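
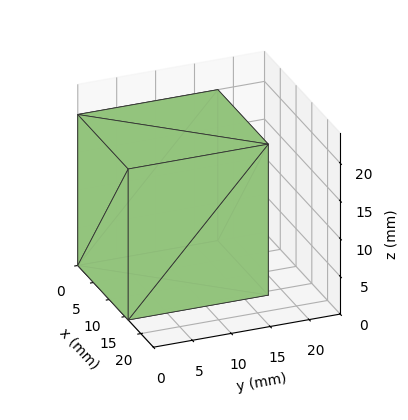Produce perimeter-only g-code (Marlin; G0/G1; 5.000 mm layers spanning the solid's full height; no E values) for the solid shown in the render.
Reading the render: the shape is a rectangular box, roughly 16 × 18 mm footprint and 20 mm tall (dimensions read to the nearest mm from the axis ticks). For the g-code, the solid's height is divided into equal slices at the stated Δz and each level perimeter traced with G1 moves after a G0 lift.

; perimeter-only toolpath
G21 ; units = mm
G90 ; absolute positioning
G28 ; home
; layer 1
G0 Z5.000
G0 X0.000 Y0.000
G1 X16.000 Y0.000
G1 X16.000 Y18.000
G1 X0.000 Y18.000
G1 X0.000 Y0.000
; layer 2
G0 Z10.000
G0 X0.000 Y0.000
G1 X16.000 Y0.000
G1 X16.000 Y18.000
G1 X0.000 Y18.000
G1 X0.000 Y0.000
; layer 3
G0 Z15.000
G0 X0.000 Y0.000
G1 X16.000 Y0.000
G1 X16.000 Y18.000
G1 X0.000 Y18.000
G1 X0.000 Y0.000
; layer 4
G0 Z20.000
G0 X0.000 Y0.000
G1 X16.000 Y0.000
G1 X16.000 Y18.000
G1 X0.000 Y18.000
G1 X0.000 Y0.000
M2 ; end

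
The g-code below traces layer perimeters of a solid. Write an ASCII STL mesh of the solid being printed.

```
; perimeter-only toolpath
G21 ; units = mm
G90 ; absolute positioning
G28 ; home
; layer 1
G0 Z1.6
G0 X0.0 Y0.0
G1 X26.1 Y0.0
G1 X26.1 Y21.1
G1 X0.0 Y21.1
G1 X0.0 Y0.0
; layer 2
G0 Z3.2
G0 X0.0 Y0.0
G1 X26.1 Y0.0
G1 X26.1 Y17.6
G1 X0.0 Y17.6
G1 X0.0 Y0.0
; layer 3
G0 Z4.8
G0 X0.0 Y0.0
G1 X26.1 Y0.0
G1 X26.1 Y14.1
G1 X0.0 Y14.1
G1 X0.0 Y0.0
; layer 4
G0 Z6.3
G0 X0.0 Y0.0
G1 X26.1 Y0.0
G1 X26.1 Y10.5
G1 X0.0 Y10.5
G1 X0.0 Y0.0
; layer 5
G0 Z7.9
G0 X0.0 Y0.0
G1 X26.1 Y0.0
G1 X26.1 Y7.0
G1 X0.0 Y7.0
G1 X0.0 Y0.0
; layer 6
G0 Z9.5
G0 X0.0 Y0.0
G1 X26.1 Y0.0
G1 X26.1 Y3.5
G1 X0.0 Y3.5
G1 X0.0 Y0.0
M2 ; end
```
solid part
  facet normal 0.0000 0.0000 -1.0000
    outer loop
      vertex 26.1 24.6 0.0
      vertex 26.1 0.0 0.0
      vertex 0.0 0.0 0.0
    endloop
  endfacet
  facet normal 0.0000 0.0000 -1.0000
    outer loop
      vertex 0.0 24.6 0.0
      vertex 26.1 24.6 0.0
      vertex 0.0 0.0 0.0
    endloop
  endfacet
  facet normal 0.0000 -1.0000 0.0000
    outer loop
      vertex 0.0 0.0 0.0
      vertex 26.1 0.0 0.0
      vertex 26.1 0.0 11.1
    endloop
  endfacet
  facet normal 0.0000 -1.0000 0.0000
    outer loop
      vertex 0.0 0.0 0.0
      vertex 26.1 0.0 11.1
      vertex 0.0 0.0 11.1
    endloop
  endfacet
  facet normal 0.0000 0.4113 0.9115
    outer loop
      vertex 0.0 0.0 11.1
      vertex 26.1 0.0 11.1
      vertex 26.1 24.6 0.0
    endloop
  endfacet
  facet normal 0.0000 0.4113 0.9115
    outer loop
      vertex 0.0 0.0 11.1
      vertex 26.1 24.6 0.0
      vertex 0.0 24.6 0.0
    endloop
  endfacet
  facet normal -1.0000 0.0000 0.0000
    outer loop
      vertex 0.0 0.0 11.1
      vertex 0.0 24.6 0.0
      vertex 0.0 0.0 0.0
    endloop
  endfacet
  facet normal 1.0000 0.0000 0.0000
    outer loop
      vertex 26.1 0.0 0.0
      vertex 26.1 24.6 0.0
      vertex 26.1 0.0 11.1
    endloop
  endfacet
endsolid part

The G0 Z moves step by Δz≈1.6 mm. The G1 loops shrink linearly with z, so the solid tapers from its base footprint up to z≈11.1. Closing with a flat bottom cap and the tapered top and triangulating gives 8 facets — a wedge (ramp): 26.1 × 24.6 mm base, rising to 11.1 mm along the y=0 edge and sloping linearly to z=0 at y=24.6.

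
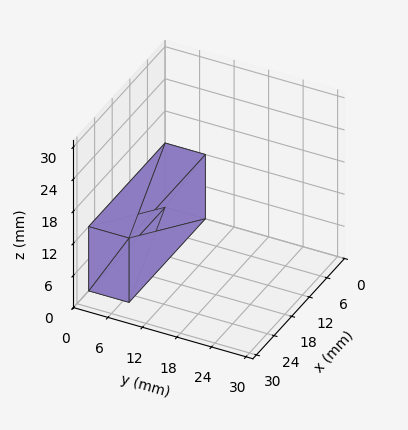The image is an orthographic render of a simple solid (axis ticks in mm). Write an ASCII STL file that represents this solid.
Reading the render: the shape is a rectangular box, roughly 26 × 7 mm footprint and 12 mm tall (dimensions read to the nearest mm from the axis ticks). For the STL, each face is triangulated and given an outward normal.

solid part
  facet normal 0.0000 0.0000 -1.0000
    outer loop
      vertex 26.0 7.0 0.0
      vertex 26.0 0.0 0.0
      vertex 0.0 0.0 0.0
    endloop
  endfacet
  facet normal 0.0000 0.0000 -1.0000
    outer loop
      vertex 0.0 7.0 0.0
      vertex 26.0 7.0 0.0
      vertex 0.0 0.0 0.0
    endloop
  endfacet
  facet normal 0.0000 0.0000 1.0000
    outer loop
      vertex 0.0 0.0 12.0
      vertex 26.0 0.0 12.0
      vertex 26.0 7.0 12.0
    endloop
  endfacet
  facet normal 0.0000 0.0000 1.0000
    outer loop
      vertex 0.0 0.0 12.0
      vertex 26.0 7.0 12.0
      vertex 0.0 7.0 12.0
    endloop
  endfacet
  facet normal 0.0000 -1.0000 0.0000
    outer loop
      vertex 0.0 0.0 0.0
      vertex 26.0 0.0 0.0
      vertex 26.0 0.0 12.0
    endloop
  endfacet
  facet normal 0.0000 -1.0000 0.0000
    outer loop
      vertex 0.0 0.0 0.0
      vertex 26.0 0.0 12.0
      vertex 0.0 0.0 12.0
    endloop
  endfacet
  facet normal 0.0000 1.0000 0.0000
    outer loop
      vertex 26.0 7.0 12.0
      vertex 26.0 7.0 0.0
      vertex 0.0 7.0 0.0
    endloop
  endfacet
  facet normal 0.0000 1.0000 0.0000
    outer loop
      vertex 0.0 7.0 12.0
      vertex 26.0 7.0 12.0
      vertex 0.0 7.0 0.0
    endloop
  endfacet
  facet normal -1.0000 0.0000 0.0000
    outer loop
      vertex 0.0 7.0 12.0
      vertex 0.0 7.0 0.0
      vertex 0.0 0.0 0.0
    endloop
  endfacet
  facet normal -1.0000 0.0000 0.0000
    outer loop
      vertex 0.0 0.0 12.0
      vertex 0.0 7.0 12.0
      vertex 0.0 0.0 0.0
    endloop
  endfacet
  facet normal 1.0000 0.0000 0.0000
    outer loop
      vertex 26.0 0.0 0.0
      vertex 26.0 7.0 0.0
      vertex 26.0 7.0 12.0
    endloop
  endfacet
  facet normal 1.0000 0.0000 0.0000
    outer loop
      vertex 26.0 0.0 0.0
      vertex 26.0 7.0 12.0
      vertex 26.0 0.0 12.0
    endloop
  endfacet
endsolid part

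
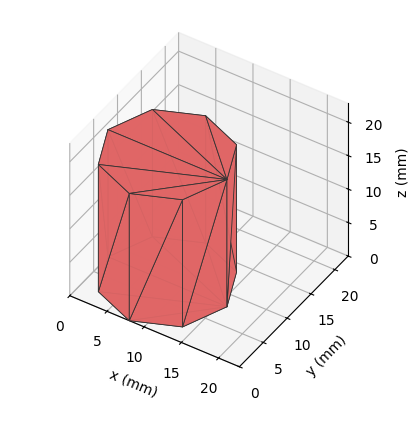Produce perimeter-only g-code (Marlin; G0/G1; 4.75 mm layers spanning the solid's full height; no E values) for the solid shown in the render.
Reading the render: the shape is a regular 8-sided prism (a cylinder approximated with 8 flat sides), circumscribed radius ≈ 8 mm, height ≈ 19 mm (dimensions read to the nearest mm from the axis ticks). For the g-code, the solid's height is divided into equal slices at the stated Δz and each level perimeter traced with G1 moves after a G0 lift.

; perimeter-only toolpath
G21 ; units = mm
G90 ; absolute positioning
G28 ; home
; layer 1
G0 Z4.75
G0 X16.00 Y8.00
G1 X13.66 Y13.66
G1 X8.00 Y16.00
G1 X2.34 Y13.66
G1 X0.00 Y8.00
G1 X2.34 Y2.34
G1 X8.00 Y0.00
G1 X13.66 Y2.34
G1 X16.00 Y8.00
; layer 2
G0 Z9.50
G0 X16.00 Y8.00
G1 X13.66 Y13.66
G1 X8.00 Y16.00
G1 X2.34 Y13.66
G1 X0.00 Y8.00
G1 X2.34 Y2.34
G1 X8.00 Y0.00
G1 X13.66 Y2.34
G1 X16.00 Y8.00
; layer 3
G0 Z14.25
G0 X16.00 Y8.00
G1 X13.66 Y13.66
G1 X8.00 Y16.00
G1 X2.34 Y13.66
G1 X0.00 Y8.00
G1 X2.34 Y2.34
G1 X8.00 Y0.00
G1 X13.66 Y2.34
G1 X16.00 Y8.00
; layer 4
G0 Z19.00
G0 X16.00 Y8.00
G1 X13.66 Y13.66
G1 X8.00 Y16.00
G1 X2.34 Y13.66
G1 X0.00 Y8.00
G1 X2.34 Y2.34
G1 X8.00 Y0.00
G1 X13.66 Y2.34
G1 X16.00 Y8.00
M2 ; end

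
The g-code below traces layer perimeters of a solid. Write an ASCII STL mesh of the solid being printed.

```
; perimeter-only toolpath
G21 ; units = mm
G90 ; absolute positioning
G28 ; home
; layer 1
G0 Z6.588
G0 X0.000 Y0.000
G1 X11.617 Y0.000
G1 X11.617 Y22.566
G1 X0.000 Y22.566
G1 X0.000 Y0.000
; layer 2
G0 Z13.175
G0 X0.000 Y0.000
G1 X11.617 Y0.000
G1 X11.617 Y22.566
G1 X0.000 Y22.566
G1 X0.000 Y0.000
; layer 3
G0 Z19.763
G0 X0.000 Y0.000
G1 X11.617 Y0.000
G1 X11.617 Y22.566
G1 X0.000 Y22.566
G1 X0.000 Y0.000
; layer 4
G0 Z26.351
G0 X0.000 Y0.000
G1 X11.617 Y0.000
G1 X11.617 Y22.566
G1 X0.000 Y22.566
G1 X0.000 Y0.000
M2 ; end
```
solid part
  facet normal 0.0000 0.0000 -1.0000
    outer loop
      vertex 11.617 22.566 0.000
      vertex 11.617 0.000 0.000
      vertex 0.000 0.000 0.000
    endloop
  endfacet
  facet normal 0.0000 0.0000 -1.0000
    outer loop
      vertex 0.000 22.566 0.000
      vertex 11.617 22.566 0.000
      vertex 0.000 0.000 0.000
    endloop
  endfacet
  facet normal 0.0000 0.0000 1.0000
    outer loop
      vertex 0.000 0.000 26.351
      vertex 11.617 0.000 26.351
      vertex 11.617 22.566 26.351
    endloop
  endfacet
  facet normal 0.0000 0.0000 1.0000
    outer loop
      vertex 0.000 0.000 26.351
      vertex 11.617 22.566 26.351
      vertex 0.000 22.566 26.351
    endloop
  endfacet
  facet normal 0.0000 -1.0000 0.0000
    outer loop
      vertex 0.000 0.000 0.000
      vertex 11.617 0.000 0.000
      vertex 11.617 0.000 26.351
    endloop
  endfacet
  facet normal 0.0000 -1.0000 0.0000
    outer loop
      vertex 0.000 0.000 0.000
      vertex 11.617 0.000 26.351
      vertex 0.000 0.000 26.351
    endloop
  endfacet
  facet normal 0.0000 1.0000 0.0000
    outer loop
      vertex 11.617 22.566 26.351
      vertex 11.617 22.566 0.000
      vertex 0.000 22.566 0.000
    endloop
  endfacet
  facet normal 0.0000 1.0000 0.0000
    outer loop
      vertex 0.000 22.566 26.351
      vertex 11.617 22.566 26.351
      vertex 0.000 22.566 0.000
    endloop
  endfacet
  facet normal -1.0000 0.0000 0.0000
    outer loop
      vertex 0.000 22.566 26.351
      vertex 0.000 22.566 0.000
      vertex 0.000 0.000 0.000
    endloop
  endfacet
  facet normal -1.0000 0.0000 0.0000
    outer loop
      vertex 0.000 0.000 26.351
      vertex 0.000 22.566 26.351
      vertex 0.000 0.000 0.000
    endloop
  endfacet
  facet normal 1.0000 0.0000 0.0000
    outer loop
      vertex 11.617 0.000 0.000
      vertex 11.617 22.566 0.000
      vertex 11.617 22.566 26.351
    endloop
  endfacet
  facet normal 1.0000 0.0000 0.0000
    outer loop
      vertex 11.617 0.000 0.000
      vertex 11.617 22.566 26.351
      vertex 11.617 0.000 26.351
    endloop
  endfacet
endsolid part

The G0 Z moves step by Δz≈6.588 mm. Every layer's G1 loop is the same polygon, so the solid is a straight extrusion of it from z=0 to z≈26.4. Closing with flat bottom and top caps and triangulating gives 12 facets — a rectangular box, roughly 11.6 × 22.6 mm footprint and 26.4 mm tall.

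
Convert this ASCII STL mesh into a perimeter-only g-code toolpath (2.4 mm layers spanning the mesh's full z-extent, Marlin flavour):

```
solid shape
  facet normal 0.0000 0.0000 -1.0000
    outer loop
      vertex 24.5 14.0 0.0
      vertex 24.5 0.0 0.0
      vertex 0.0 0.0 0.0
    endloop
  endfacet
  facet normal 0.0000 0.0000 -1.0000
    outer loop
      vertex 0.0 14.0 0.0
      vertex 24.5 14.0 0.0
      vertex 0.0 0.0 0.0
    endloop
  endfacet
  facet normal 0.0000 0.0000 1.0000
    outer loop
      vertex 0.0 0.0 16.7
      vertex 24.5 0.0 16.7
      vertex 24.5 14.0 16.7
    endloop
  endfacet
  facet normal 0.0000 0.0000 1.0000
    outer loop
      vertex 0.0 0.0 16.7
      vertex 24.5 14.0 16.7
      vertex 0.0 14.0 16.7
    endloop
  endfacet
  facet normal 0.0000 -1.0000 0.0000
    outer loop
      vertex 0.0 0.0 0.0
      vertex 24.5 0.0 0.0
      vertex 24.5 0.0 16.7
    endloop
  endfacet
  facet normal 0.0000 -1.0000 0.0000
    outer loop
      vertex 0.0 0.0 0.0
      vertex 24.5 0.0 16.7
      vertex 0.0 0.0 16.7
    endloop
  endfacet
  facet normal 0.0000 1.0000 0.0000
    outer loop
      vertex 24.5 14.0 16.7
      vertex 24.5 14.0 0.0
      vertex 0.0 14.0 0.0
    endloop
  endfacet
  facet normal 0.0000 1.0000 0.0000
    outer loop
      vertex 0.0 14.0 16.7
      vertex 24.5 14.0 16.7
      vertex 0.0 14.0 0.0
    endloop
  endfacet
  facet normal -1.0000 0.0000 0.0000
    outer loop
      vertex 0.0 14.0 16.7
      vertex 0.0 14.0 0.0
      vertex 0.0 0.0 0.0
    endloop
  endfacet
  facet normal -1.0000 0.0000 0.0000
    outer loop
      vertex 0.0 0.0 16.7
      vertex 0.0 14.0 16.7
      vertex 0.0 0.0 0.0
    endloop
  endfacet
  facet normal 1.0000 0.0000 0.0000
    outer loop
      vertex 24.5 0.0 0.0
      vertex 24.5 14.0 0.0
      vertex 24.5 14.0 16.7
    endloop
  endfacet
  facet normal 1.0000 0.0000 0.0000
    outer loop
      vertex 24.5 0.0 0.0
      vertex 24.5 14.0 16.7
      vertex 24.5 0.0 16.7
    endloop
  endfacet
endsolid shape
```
; perimeter-only toolpath
G21 ; units = mm
G90 ; absolute positioning
G28 ; home
; layer 1
G0 Z2.4
G0 X0.0 Y0.0
G1 X24.5 Y0.0
G1 X24.5 Y14.0
G1 X0.0 Y14.0
G1 X0.0 Y0.0
; layer 2
G0 Z4.8
G0 X0.0 Y0.0
G1 X24.5 Y0.0
G1 X24.5 Y14.0
G1 X0.0 Y14.0
G1 X0.0 Y0.0
; layer 3
G0 Z7.2
G0 X0.0 Y0.0
G1 X24.5 Y0.0
G1 X24.5 Y14.0
G1 X0.0 Y14.0
G1 X0.0 Y0.0
; layer 4
G0 Z9.5
G0 X0.0 Y0.0
G1 X24.5 Y0.0
G1 X24.5 Y14.0
G1 X0.0 Y14.0
G1 X0.0 Y0.0
; layer 5
G0 Z11.9
G0 X0.0 Y0.0
G1 X24.5 Y0.0
G1 X24.5 Y14.0
G1 X0.0 Y14.0
G1 X0.0 Y0.0
; layer 6
G0 Z14.3
G0 X0.0 Y0.0
G1 X24.5 Y0.0
G1 X24.5 Y14.0
G1 X0.0 Y14.0
G1 X0.0 Y0.0
; layer 7
G0 Z16.7
G0 X0.0 Y0.0
G1 X24.5 Y0.0
G1 X24.5 Y14.0
G1 X0.0 Y14.0
G1 X0.0 Y0.0
M2 ; end

The solid is a rectangular box, roughly 24.5 × 14 mm footprint and 16.7 mm tall. Slicing at Δz = 2.4 mm — 7 equal slices spanning the solid's height, so layer i sits at z = i·h/7 — gives 7 non-empty perimeters. Each is a 4-segment closed polygon; G0 lifts to the layer z and rapids to the start vertex, then G1 traces the edges.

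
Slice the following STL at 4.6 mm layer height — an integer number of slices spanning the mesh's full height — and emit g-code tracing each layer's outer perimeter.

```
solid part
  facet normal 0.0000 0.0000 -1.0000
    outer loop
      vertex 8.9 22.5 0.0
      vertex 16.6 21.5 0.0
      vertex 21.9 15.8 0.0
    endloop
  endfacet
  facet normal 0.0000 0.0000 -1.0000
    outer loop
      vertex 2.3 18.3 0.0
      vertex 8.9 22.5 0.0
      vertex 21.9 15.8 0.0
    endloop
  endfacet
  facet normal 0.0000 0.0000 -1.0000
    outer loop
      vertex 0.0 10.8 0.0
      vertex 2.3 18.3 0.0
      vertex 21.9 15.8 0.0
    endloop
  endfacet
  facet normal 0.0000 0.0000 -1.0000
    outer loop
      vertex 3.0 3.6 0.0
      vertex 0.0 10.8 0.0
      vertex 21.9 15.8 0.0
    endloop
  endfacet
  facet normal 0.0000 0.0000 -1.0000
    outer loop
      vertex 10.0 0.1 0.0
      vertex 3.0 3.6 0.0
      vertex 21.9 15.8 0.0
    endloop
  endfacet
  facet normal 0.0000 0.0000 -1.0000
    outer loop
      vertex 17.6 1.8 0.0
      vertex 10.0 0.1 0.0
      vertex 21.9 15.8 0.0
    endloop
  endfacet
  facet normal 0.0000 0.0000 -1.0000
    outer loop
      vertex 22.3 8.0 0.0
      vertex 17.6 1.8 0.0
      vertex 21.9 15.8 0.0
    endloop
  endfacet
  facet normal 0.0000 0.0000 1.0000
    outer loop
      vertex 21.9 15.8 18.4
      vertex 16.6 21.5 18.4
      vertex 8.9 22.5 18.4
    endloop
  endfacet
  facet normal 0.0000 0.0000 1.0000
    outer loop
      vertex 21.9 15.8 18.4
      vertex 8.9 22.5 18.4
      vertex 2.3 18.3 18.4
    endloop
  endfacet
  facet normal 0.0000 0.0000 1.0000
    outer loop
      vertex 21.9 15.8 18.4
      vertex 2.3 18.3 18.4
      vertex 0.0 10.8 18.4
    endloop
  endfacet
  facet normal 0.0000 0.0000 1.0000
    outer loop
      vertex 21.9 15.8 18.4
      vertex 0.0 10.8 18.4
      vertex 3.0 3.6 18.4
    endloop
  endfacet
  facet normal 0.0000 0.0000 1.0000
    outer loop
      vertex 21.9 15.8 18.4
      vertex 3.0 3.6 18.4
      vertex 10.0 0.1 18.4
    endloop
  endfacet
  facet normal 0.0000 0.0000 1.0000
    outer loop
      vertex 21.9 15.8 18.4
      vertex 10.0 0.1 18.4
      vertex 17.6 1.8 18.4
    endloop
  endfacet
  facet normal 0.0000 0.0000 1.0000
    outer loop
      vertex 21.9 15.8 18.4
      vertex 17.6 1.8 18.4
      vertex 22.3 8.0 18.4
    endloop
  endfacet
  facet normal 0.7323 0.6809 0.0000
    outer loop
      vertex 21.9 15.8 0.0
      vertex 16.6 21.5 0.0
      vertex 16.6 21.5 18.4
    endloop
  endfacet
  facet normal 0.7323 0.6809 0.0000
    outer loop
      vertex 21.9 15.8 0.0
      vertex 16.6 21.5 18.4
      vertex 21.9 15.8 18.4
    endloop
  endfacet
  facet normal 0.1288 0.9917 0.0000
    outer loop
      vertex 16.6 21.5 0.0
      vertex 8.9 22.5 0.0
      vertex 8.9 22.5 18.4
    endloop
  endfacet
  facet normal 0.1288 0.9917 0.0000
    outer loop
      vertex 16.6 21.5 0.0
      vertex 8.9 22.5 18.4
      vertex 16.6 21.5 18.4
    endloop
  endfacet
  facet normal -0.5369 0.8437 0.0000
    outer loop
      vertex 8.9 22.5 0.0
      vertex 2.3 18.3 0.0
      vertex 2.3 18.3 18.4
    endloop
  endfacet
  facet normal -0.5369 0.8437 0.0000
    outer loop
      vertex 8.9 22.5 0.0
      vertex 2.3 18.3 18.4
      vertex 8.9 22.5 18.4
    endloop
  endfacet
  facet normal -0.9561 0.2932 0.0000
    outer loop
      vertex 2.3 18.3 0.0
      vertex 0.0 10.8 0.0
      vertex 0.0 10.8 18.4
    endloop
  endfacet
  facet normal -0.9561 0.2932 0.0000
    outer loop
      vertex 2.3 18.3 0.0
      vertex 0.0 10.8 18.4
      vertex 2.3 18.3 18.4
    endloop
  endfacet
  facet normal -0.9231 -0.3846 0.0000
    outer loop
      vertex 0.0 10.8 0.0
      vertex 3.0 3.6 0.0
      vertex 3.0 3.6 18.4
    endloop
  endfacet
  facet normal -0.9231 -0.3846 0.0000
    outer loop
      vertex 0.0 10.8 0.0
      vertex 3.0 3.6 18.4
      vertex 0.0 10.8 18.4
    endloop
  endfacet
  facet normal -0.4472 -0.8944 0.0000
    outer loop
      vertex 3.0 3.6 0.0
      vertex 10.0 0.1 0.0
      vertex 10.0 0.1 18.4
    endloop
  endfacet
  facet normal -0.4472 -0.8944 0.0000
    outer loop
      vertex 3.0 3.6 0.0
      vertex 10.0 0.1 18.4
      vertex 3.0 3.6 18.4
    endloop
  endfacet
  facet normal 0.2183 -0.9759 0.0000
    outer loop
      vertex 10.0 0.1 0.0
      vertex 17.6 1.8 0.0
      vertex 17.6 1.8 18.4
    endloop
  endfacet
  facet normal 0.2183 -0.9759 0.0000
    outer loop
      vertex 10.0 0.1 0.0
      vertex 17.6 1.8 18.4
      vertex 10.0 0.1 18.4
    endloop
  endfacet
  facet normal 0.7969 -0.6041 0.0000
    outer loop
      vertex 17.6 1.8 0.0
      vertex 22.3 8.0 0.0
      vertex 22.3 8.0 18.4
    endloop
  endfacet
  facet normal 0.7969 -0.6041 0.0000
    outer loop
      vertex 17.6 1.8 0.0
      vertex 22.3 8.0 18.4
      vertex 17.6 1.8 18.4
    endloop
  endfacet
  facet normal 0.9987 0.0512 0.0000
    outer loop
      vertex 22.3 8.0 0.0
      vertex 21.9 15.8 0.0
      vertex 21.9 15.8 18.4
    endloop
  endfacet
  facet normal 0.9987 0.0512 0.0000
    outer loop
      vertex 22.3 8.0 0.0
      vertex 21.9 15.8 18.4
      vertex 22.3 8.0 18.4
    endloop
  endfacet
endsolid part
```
; perimeter-only toolpath
G21 ; units = mm
G90 ; absolute positioning
G28 ; home
; layer 1
G0 Z4.6
G0 X21.9 Y15.8
G1 X16.6 Y21.5
G1 X8.9 Y22.5
G1 X2.3 Y18.3
G1 X0.0 Y10.8
G1 X3.0 Y3.6
G1 X10.0 Y0.1
G1 X17.6 Y1.8
G1 X22.3 Y8.0
G1 X21.9 Y15.8
; layer 2
G0 Z9.2
G0 X21.9 Y15.8
G1 X16.6 Y21.5
G1 X8.9 Y22.5
G1 X2.3 Y18.3
G1 X0.0 Y10.8
G1 X3.0 Y3.6
G1 X10.0 Y0.1
G1 X17.6 Y1.8
G1 X22.3 Y8.0
G1 X21.9 Y15.8
; layer 3
G0 Z13.8
G0 X21.9 Y15.8
G1 X16.6 Y21.5
G1 X8.9 Y22.5
G1 X2.3 Y18.3
G1 X0.0 Y10.8
G1 X3.0 Y3.6
G1 X10.0 Y0.1
G1 X17.6 Y1.8
G1 X22.3 Y8.0
G1 X21.9 Y15.8
; layer 4
G0 Z18.4
G0 X21.9 Y15.8
G1 X16.6 Y21.5
G1 X8.9 Y22.5
G1 X2.3 Y18.3
G1 X0.0 Y10.8
G1 X3.0 Y3.6
G1 X10.0 Y0.1
G1 X17.6 Y1.8
G1 X22.3 Y8.0
G1 X21.9 Y15.8
M2 ; end

The solid is a regular 9-sided prism (a cylinder approximated with 9 flat sides), circumscribed radius ≈ 11.4 mm, height ≈ 18.4 mm. Slicing at Δz = 4.6 mm — 4 equal slices spanning the solid's height, so layer i sits at z = i·h/4 — gives 4 non-empty perimeters. Each is a 9-segment closed polygon; G0 lifts to the layer z and rapids to the start vertex, then G1 traces the edges.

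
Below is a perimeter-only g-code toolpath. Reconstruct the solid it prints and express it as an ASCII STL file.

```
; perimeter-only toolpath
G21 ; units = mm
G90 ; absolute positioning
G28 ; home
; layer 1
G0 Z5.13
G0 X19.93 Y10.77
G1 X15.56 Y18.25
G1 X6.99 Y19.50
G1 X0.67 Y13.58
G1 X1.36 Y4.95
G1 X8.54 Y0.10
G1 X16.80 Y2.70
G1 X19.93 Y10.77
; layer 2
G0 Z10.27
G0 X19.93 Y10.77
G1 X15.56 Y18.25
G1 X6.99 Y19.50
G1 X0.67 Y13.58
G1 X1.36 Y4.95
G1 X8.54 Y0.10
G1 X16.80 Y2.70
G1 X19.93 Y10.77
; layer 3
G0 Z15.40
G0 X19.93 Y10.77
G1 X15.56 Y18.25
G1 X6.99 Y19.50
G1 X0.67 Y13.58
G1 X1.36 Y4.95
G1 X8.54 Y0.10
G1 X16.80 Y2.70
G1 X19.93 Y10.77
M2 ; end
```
solid part
  facet normal 0.0000 0.0000 -1.0000
    outer loop
      vertex 6.99 19.50 0.00
      vertex 15.56 18.25 0.00
      vertex 19.93 10.77 0.00
    endloop
  endfacet
  facet normal 0.0000 0.0000 -1.0000
    outer loop
      vertex 0.67 13.58 0.00
      vertex 6.99 19.50 0.00
      vertex 19.93 10.77 0.00
    endloop
  endfacet
  facet normal 0.0000 0.0000 -1.0000
    outer loop
      vertex 1.36 4.95 0.00
      vertex 0.67 13.58 0.00
      vertex 19.93 10.77 0.00
    endloop
  endfacet
  facet normal 0.0000 0.0000 -1.0000
    outer loop
      vertex 8.54 0.10 0.00
      vertex 1.36 4.95 0.00
      vertex 19.93 10.77 0.00
    endloop
  endfacet
  facet normal 0.0000 0.0000 -1.0000
    outer loop
      vertex 16.80 2.70 0.00
      vertex 8.54 0.10 0.00
      vertex 19.93 10.77 0.00
    endloop
  endfacet
  facet normal 0.0000 0.0000 1.0000
    outer loop
      vertex 19.93 10.77 15.40
      vertex 15.56 18.25 15.40
      vertex 6.99 19.50 15.40
    endloop
  endfacet
  facet normal 0.0000 0.0000 1.0000
    outer loop
      vertex 19.93 10.77 15.40
      vertex 6.99 19.50 15.40
      vertex 0.67 13.58 15.40
    endloop
  endfacet
  facet normal 0.0000 0.0000 1.0000
    outer loop
      vertex 19.93 10.77 15.40
      vertex 0.67 13.58 15.40
      vertex 1.36 4.95 15.40
    endloop
  endfacet
  facet normal 0.0000 0.0000 1.0000
    outer loop
      vertex 19.93 10.77 15.40
      vertex 1.36 4.95 15.40
      vertex 8.54 0.10 15.40
    endloop
  endfacet
  facet normal 0.0000 0.0000 1.0000
    outer loop
      vertex 19.93 10.77 15.40
      vertex 8.54 0.10 15.40
      vertex 16.80 2.70 15.40
    endloop
  endfacet
  facet normal 0.8634 0.5044 0.0000
    outer loop
      vertex 19.93 10.77 0.00
      vertex 15.56 18.25 0.00
      vertex 15.56 18.25 15.40
    endloop
  endfacet
  facet normal 0.8634 0.5044 0.0000
    outer loop
      vertex 19.93 10.77 0.00
      vertex 15.56 18.25 15.40
      vertex 19.93 10.77 15.40
    endloop
  endfacet
  facet normal 0.1443 0.9895 0.0000
    outer loop
      vertex 15.56 18.25 0.00
      vertex 6.99 19.50 0.00
      vertex 6.99 19.50 15.40
    endloop
  endfacet
  facet normal 0.1443 0.9895 0.0000
    outer loop
      vertex 15.56 18.25 0.00
      vertex 6.99 19.50 15.40
      vertex 15.56 18.25 15.40
    endloop
  endfacet
  facet normal -0.6836 0.7298 0.0000
    outer loop
      vertex 6.99 19.50 0.00
      vertex 0.67 13.58 0.00
      vertex 0.67 13.58 15.40
    endloop
  endfacet
  facet normal -0.6836 0.7298 0.0000
    outer loop
      vertex 6.99 19.50 0.00
      vertex 0.67 13.58 15.40
      vertex 6.99 19.50 15.40
    endloop
  endfacet
  facet normal -0.9968 -0.0797 0.0000
    outer loop
      vertex 0.67 13.58 0.00
      vertex 1.36 4.95 0.00
      vertex 1.36 4.95 15.40
    endloop
  endfacet
  facet normal -0.9968 -0.0797 0.0000
    outer loop
      vertex 0.67 13.58 0.00
      vertex 1.36 4.95 15.40
      vertex 0.67 13.58 15.40
    endloop
  endfacet
  facet normal -0.5598 -0.8287 0.0000
    outer loop
      vertex 1.36 4.95 0.00
      vertex 8.54 0.10 0.00
      vertex 8.54 0.10 15.40
    endloop
  endfacet
  facet normal -0.5598 -0.8287 0.0000
    outer loop
      vertex 1.36 4.95 0.00
      vertex 8.54 0.10 15.40
      vertex 1.36 4.95 15.40
    endloop
  endfacet
  facet normal 0.3002 -0.9539 0.0000
    outer loop
      vertex 8.54 0.10 0.00
      vertex 16.80 2.70 0.00
      vertex 16.80 2.70 15.40
    endloop
  endfacet
  facet normal 0.3002 -0.9539 0.0000
    outer loop
      vertex 8.54 0.10 0.00
      vertex 16.80 2.70 15.40
      vertex 8.54 0.10 15.40
    endloop
  endfacet
  facet normal 0.9323 -0.3616 0.0000
    outer loop
      vertex 16.80 2.70 0.00
      vertex 19.93 10.77 0.00
      vertex 19.93 10.77 15.40
    endloop
  endfacet
  facet normal 0.9323 -0.3616 0.0000
    outer loop
      vertex 16.80 2.70 0.00
      vertex 19.93 10.77 15.40
      vertex 16.80 2.70 15.40
    endloop
  endfacet
endsolid part

The G0 Z moves step by Δz≈5.13 mm. Every layer's G1 loop is the same polygon, so the solid is a straight extrusion of it from z=0 to z≈15.4. Closing with flat bottom and top caps and triangulating gives 24 facets — a regular 7-sided prism (a cylinder approximated with 7 flat sides), circumscribed radius ≈ 9.98 mm, height ≈ 15.4 mm.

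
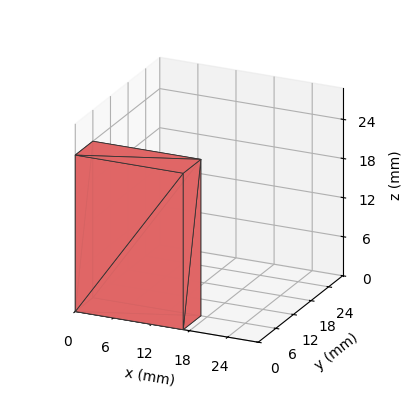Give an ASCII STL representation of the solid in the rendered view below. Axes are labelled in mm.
Reading the render: the shape is a rectangular box, roughly 17 × 6 mm footprint and 24 mm tall (dimensions read to the nearest mm from the axis ticks). For the STL, each face is triangulated and given an outward normal.

solid part
  facet normal 0.0000 0.0000 -1.0000
    outer loop
      vertex 17.000 6.000 0.000
      vertex 17.000 0.000 0.000
      vertex 0.000 0.000 0.000
    endloop
  endfacet
  facet normal 0.0000 0.0000 -1.0000
    outer loop
      vertex 0.000 6.000 0.000
      vertex 17.000 6.000 0.000
      vertex 0.000 0.000 0.000
    endloop
  endfacet
  facet normal 0.0000 0.0000 1.0000
    outer loop
      vertex 0.000 0.000 24.000
      vertex 17.000 0.000 24.000
      vertex 17.000 6.000 24.000
    endloop
  endfacet
  facet normal 0.0000 0.0000 1.0000
    outer loop
      vertex 0.000 0.000 24.000
      vertex 17.000 6.000 24.000
      vertex 0.000 6.000 24.000
    endloop
  endfacet
  facet normal 0.0000 -1.0000 0.0000
    outer loop
      vertex 0.000 0.000 0.000
      vertex 17.000 0.000 0.000
      vertex 17.000 0.000 24.000
    endloop
  endfacet
  facet normal 0.0000 -1.0000 0.0000
    outer loop
      vertex 0.000 0.000 0.000
      vertex 17.000 0.000 24.000
      vertex 0.000 0.000 24.000
    endloop
  endfacet
  facet normal 0.0000 1.0000 0.0000
    outer loop
      vertex 17.000 6.000 24.000
      vertex 17.000 6.000 0.000
      vertex 0.000 6.000 0.000
    endloop
  endfacet
  facet normal 0.0000 1.0000 0.0000
    outer loop
      vertex 0.000 6.000 24.000
      vertex 17.000 6.000 24.000
      vertex 0.000 6.000 0.000
    endloop
  endfacet
  facet normal -1.0000 0.0000 0.0000
    outer loop
      vertex 0.000 6.000 24.000
      vertex 0.000 6.000 0.000
      vertex 0.000 0.000 0.000
    endloop
  endfacet
  facet normal -1.0000 0.0000 0.0000
    outer loop
      vertex 0.000 0.000 24.000
      vertex 0.000 6.000 24.000
      vertex 0.000 0.000 0.000
    endloop
  endfacet
  facet normal 1.0000 0.0000 0.0000
    outer loop
      vertex 17.000 0.000 0.000
      vertex 17.000 6.000 0.000
      vertex 17.000 6.000 24.000
    endloop
  endfacet
  facet normal 1.0000 0.0000 0.0000
    outer loop
      vertex 17.000 0.000 0.000
      vertex 17.000 6.000 24.000
      vertex 17.000 0.000 24.000
    endloop
  endfacet
endsolid part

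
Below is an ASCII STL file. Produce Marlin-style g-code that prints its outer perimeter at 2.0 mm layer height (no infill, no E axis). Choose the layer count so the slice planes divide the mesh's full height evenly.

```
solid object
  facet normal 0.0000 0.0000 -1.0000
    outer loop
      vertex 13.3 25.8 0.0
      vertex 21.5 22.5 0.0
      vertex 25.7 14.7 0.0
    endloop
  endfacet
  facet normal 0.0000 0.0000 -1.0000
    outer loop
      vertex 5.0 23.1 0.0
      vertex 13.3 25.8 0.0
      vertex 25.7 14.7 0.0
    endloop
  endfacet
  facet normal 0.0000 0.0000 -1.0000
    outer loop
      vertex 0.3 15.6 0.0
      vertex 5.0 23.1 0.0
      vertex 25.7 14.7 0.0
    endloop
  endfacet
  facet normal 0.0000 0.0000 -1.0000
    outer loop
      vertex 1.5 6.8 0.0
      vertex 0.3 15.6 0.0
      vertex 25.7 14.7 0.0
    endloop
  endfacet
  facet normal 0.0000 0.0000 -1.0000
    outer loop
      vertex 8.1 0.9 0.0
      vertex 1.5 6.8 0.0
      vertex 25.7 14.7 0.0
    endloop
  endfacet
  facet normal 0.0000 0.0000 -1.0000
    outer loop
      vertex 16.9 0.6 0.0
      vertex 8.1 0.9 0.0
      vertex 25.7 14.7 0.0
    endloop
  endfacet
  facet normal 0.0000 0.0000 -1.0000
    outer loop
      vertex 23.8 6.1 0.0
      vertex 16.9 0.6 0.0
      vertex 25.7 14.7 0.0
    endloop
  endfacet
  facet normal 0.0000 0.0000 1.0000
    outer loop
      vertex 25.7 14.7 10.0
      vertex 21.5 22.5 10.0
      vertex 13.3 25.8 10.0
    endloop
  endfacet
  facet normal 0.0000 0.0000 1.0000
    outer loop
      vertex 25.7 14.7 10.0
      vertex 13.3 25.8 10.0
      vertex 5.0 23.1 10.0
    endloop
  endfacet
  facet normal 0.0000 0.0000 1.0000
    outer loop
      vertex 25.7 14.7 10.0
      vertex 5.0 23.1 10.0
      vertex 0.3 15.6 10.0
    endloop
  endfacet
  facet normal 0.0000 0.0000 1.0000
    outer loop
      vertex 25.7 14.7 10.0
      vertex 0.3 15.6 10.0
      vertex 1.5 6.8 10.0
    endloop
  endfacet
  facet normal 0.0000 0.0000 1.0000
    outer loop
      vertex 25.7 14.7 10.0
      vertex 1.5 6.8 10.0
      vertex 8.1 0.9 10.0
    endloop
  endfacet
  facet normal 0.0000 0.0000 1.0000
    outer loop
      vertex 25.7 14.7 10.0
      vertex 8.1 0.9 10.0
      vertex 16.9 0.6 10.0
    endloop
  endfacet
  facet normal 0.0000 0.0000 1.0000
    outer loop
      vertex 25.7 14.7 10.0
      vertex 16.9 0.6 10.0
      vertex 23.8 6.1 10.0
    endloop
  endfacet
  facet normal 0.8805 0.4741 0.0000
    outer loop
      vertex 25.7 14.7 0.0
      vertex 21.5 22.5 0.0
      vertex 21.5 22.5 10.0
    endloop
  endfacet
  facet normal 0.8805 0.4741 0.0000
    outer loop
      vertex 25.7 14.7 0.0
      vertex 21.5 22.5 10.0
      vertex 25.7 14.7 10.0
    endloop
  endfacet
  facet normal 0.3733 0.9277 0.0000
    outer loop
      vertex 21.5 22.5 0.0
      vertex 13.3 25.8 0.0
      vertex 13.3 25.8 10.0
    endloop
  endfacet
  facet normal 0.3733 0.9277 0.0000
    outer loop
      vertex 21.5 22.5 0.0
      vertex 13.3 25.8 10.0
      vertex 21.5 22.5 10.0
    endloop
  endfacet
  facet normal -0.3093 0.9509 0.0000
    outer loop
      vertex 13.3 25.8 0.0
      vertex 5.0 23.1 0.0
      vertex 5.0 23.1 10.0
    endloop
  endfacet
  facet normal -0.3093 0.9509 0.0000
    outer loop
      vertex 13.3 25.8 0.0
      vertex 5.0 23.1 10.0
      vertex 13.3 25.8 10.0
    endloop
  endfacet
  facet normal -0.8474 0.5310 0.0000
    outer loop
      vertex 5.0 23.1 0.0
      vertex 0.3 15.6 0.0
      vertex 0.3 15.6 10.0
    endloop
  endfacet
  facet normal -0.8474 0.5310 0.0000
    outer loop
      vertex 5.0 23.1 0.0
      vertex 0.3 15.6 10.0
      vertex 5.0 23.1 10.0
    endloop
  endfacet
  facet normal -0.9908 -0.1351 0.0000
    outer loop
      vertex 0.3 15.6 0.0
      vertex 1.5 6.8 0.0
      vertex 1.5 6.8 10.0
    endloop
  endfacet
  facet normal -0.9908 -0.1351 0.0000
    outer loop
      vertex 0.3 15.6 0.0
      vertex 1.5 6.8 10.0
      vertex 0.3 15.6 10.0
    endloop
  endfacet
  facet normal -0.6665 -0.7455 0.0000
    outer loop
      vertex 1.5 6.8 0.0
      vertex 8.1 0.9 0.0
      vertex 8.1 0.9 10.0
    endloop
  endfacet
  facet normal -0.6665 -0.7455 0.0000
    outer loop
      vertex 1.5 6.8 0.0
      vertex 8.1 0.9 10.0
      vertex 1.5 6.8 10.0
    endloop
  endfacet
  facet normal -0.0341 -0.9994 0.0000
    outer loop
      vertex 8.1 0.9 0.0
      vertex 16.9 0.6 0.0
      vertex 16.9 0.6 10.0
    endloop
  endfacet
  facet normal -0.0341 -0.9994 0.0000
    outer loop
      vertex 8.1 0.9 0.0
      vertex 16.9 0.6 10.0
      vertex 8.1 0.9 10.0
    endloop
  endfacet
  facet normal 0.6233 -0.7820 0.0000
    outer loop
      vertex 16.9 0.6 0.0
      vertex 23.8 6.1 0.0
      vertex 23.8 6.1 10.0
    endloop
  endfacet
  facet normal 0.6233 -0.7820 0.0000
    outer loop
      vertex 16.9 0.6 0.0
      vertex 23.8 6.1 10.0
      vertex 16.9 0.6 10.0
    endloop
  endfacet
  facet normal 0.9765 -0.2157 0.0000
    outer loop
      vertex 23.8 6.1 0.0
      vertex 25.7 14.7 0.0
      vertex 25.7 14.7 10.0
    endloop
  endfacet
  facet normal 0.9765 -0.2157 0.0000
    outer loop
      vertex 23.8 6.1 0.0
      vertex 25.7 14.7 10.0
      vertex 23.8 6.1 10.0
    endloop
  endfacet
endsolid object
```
; perimeter-only toolpath
G21 ; units = mm
G90 ; absolute positioning
G28 ; home
; layer 1
G0 Z2.0
G0 X25.7 Y14.7
G1 X21.5 Y22.5
G1 X13.3 Y25.8
G1 X5.0 Y23.1
G1 X0.3 Y15.6
G1 X1.5 Y6.8
G1 X8.1 Y0.9
G1 X16.9 Y0.6
G1 X23.8 Y6.1
G1 X25.7 Y14.7
; layer 2
G0 Z4.0
G0 X25.7 Y14.7
G1 X21.5 Y22.5
G1 X13.3 Y25.8
G1 X5.0 Y23.1
G1 X0.3 Y15.6
G1 X1.5 Y6.8
G1 X8.1 Y0.9
G1 X16.9 Y0.6
G1 X23.8 Y6.1
G1 X25.7 Y14.7
; layer 3
G0 Z6.0
G0 X25.7 Y14.7
G1 X21.5 Y22.5
G1 X13.3 Y25.8
G1 X5.0 Y23.1
G1 X0.3 Y15.6
G1 X1.5 Y6.8
G1 X8.1 Y0.9
G1 X16.9 Y0.6
G1 X23.8 Y6.1
G1 X25.7 Y14.7
; layer 4
G0 Z8.0
G0 X25.7 Y14.7
G1 X21.5 Y22.5
G1 X13.3 Y25.8
G1 X5.0 Y23.1
G1 X0.3 Y15.6
G1 X1.5 Y6.8
G1 X8.1 Y0.9
G1 X16.9 Y0.6
G1 X23.8 Y6.1
G1 X25.7 Y14.7
; layer 5
G0 Z10.0
G0 X25.7 Y14.7
G1 X21.5 Y22.5
G1 X13.3 Y25.8
G1 X5.0 Y23.1
G1 X0.3 Y15.6
G1 X1.5 Y6.8
G1 X8.1 Y0.9
G1 X16.9 Y0.6
G1 X23.8 Y6.1
G1 X25.7 Y14.7
M2 ; end

The solid is a regular 9-sided prism (a cylinder approximated with 9 flat sides), circumscribed radius ≈ 12.9 mm, height ≈ 10 mm. Slicing at Δz = 2.0 mm — 5 equal slices spanning the solid's height, so layer i sits at z = i·h/5 — gives 5 non-empty perimeters. Each is a 9-segment closed polygon; G0 lifts to the layer z and rapids to the start vertex, then G1 traces the edges.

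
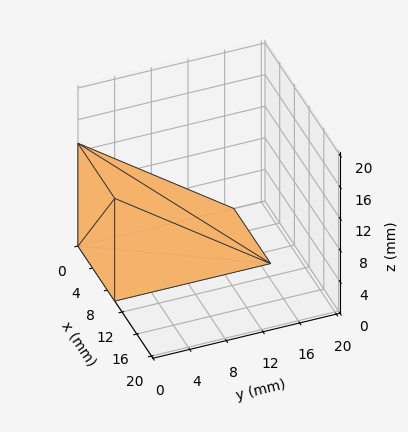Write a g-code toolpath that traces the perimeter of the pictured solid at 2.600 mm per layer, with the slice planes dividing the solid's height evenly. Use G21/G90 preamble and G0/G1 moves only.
Reading the render: the shape is a wedge (ramp): 10 × 17 mm base, rising to 13 mm along the y=0 edge and sloping linearly to z=0 at y=17 (dimensions read to the nearest mm from the axis ticks). For the g-code, the solid's height is divided into equal slices at the stated Δz and each level perimeter traced with G1 moves after a G0 lift.

; perimeter-only toolpath
G21 ; units = mm
G90 ; absolute positioning
G28 ; home
; layer 1
G0 Z2.600
G0 X0.000 Y0.000
G1 X10.000 Y0.000
G1 X10.000 Y13.600
G1 X0.000 Y13.600
G1 X0.000 Y0.000
; layer 2
G0 Z5.200
G0 X0.000 Y0.000
G1 X10.000 Y0.000
G1 X10.000 Y10.200
G1 X0.000 Y10.200
G1 X0.000 Y0.000
; layer 3
G0 Z7.800
G0 X0.000 Y0.000
G1 X10.000 Y0.000
G1 X10.000 Y6.800
G1 X0.000 Y6.800
G1 X0.000 Y0.000
; layer 4
G0 Z10.400
G0 X0.000 Y0.000
G1 X10.000 Y0.000
G1 X10.000 Y3.400
G1 X0.000 Y3.400
G1 X0.000 Y0.000
M2 ; end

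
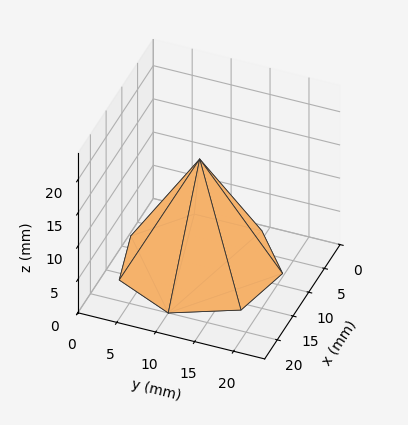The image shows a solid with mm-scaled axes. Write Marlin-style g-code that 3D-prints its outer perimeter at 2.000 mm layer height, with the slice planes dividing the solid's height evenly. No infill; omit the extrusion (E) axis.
Reading the render: the shape is a regular 7-sided pyramid, base circumscribed radius ≈ 10 mm, apex at z ≈ 16 mm (dimensions read to the nearest mm from the axis ticks). For the g-code, the solid's height is divided into equal slices at the stated Δz and each level perimeter traced with G1 moves after a G0 lift.

; perimeter-only toolpath
G21 ; units = mm
G90 ; absolute positioning
G28 ; home
; layer 1
G0 Z2.000
G0 X18.750 Y10.000
G1 X15.456 Y16.841
G1 X8.053 Y18.530
G1 X2.116 Y13.797
G1 X2.116 Y6.203
G1 X8.053 Y1.470
G1 X15.456 Y3.159
G1 X18.750 Y10.000
; layer 2
G0 Z4.000
G0 X17.500 Y10.000
G1 X14.676 Y15.864
G1 X8.331 Y17.312
G1 X3.242 Y13.254
G1 X3.242 Y6.746
G1 X8.331 Y2.688
G1 X14.676 Y4.136
G1 X17.500 Y10.000
; layer 3
G0 Z6.000
G0 X16.250 Y10.000
G1 X13.897 Y14.886
G1 X8.609 Y16.093
G1 X4.369 Y12.712
G1 X4.369 Y7.288
G1 X8.609 Y3.907
G1 X13.897 Y5.114
G1 X16.250 Y10.000
; layer 4
G0 Z8.000
G0 X15.000 Y10.000
G1 X13.117 Y13.909
G1 X8.887 Y14.874
G1 X5.495 Y12.169
G1 X5.495 Y7.830
G1 X8.887 Y5.125
G1 X13.117 Y6.091
G1 X15.000 Y10.000
; layer 5
G0 Z10.000
G0 X13.750 Y10.000
G1 X12.338 Y12.932
G1 X9.166 Y13.656
G1 X6.621 Y11.627
G1 X6.621 Y8.373
G1 X9.166 Y6.344
G1 X12.338 Y7.068
G1 X13.750 Y10.000
; layer 6
G0 Z12.000
G0 X12.500 Y10.000
G1 X11.559 Y11.954
G1 X9.444 Y12.437
G1 X7.747 Y11.085
G1 X7.747 Y8.915
G1 X9.444 Y7.563
G1 X11.559 Y8.046
G1 X12.500 Y10.000
; layer 7
G0 Z14.000
G0 X11.250 Y10.000
G1 X10.779 Y10.977
G1 X9.722 Y11.219
G1 X8.874 Y10.542
G1 X8.874 Y9.458
G1 X9.722 Y8.781
G1 X10.779 Y9.023
G1 X11.250 Y10.000
M2 ; end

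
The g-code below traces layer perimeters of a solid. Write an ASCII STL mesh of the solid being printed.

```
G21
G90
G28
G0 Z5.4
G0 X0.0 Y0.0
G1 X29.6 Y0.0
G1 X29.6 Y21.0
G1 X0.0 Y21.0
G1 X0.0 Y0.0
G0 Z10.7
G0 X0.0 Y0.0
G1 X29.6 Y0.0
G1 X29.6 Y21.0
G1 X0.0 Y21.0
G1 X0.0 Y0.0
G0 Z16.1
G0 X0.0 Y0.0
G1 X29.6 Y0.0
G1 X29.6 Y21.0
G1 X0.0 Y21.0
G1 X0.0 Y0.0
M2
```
solid part
  facet normal 0.0000 0.0000 -1.0000
    outer loop
      vertex 29.6 21.0 0.0
      vertex 29.6 0.0 0.0
      vertex 0.0 0.0 0.0
    endloop
  endfacet
  facet normal 0.0000 0.0000 -1.0000
    outer loop
      vertex 0.0 21.0 0.0
      vertex 29.6 21.0 0.0
      vertex 0.0 0.0 0.0
    endloop
  endfacet
  facet normal 0.0000 0.0000 1.0000
    outer loop
      vertex 0.0 0.0 16.1
      vertex 29.6 0.0 16.1
      vertex 29.6 21.0 16.1
    endloop
  endfacet
  facet normal 0.0000 0.0000 1.0000
    outer loop
      vertex 0.0 0.0 16.1
      vertex 29.6 21.0 16.1
      vertex 0.0 21.0 16.1
    endloop
  endfacet
  facet normal 0.0000 -1.0000 0.0000
    outer loop
      vertex 0.0 0.0 0.0
      vertex 29.6 0.0 0.0
      vertex 29.6 0.0 16.1
    endloop
  endfacet
  facet normal 0.0000 -1.0000 0.0000
    outer loop
      vertex 0.0 0.0 0.0
      vertex 29.6 0.0 16.1
      vertex 0.0 0.0 16.1
    endloop
  endfacet
  facet normal 0.0000 1.0000 0.0000
    outer loop
      vertex 29.6 21.0 16.1
      vertex 29.6 21.0 0.0
      vertex 0.0 21.0 0.0
    endloop
  endfacet
  facet normal 0.0000 1.0000 0.0000
    outer loop
      vertex 0.0 21.0 16.1
      vertex 29.6 21.0 16.1
      vertex 0.0 21.0 0.0
    endloop
  endfacet
  facet normal -1.0000 0.0000 0.0000
    outer loop
      vertex 0.0 21.0 16.1
      vertex 0.0 21.0 0.0
      vertex 0.0 0.0 0.0
    endloop
  endfacet
  facet normal -1.0000 0.0000 0.0000
    outer loop
      vertex 0.0 0.0 16.1
      vertex 0.0 21.0 16.1
      vertex 0.0 0.0 0.0
    endloop
  endfacet
  facet normal 1.0000 0.0000 0.0000
    outer loop
      vertex 29.6 0.0 0.0
      vertex 29.6 21.0 0.0
      vertex 29.6 21.0 16.1
    endloop
  endfacet
  facet normal 1.0000 0.0000 0.0000
    outer loop
      vertex 29.6 0.0 0.0
      vertex 29.6 21.0 16.1
      vertex 29.6 0.0 16.1
    endloop
  endfacet
endsolid part

The G0 Z moves step by Δz≈5.4 mm. Every layer's G1 loop is the same polygon, so the solid is a straight extrusion of it from z=0 to z≈16.1. Closing with flat bottom and top caps and triangulating gives 12 facets — a rectangular box, roughly 29.6 × 21 mm footprint and 16.1 mm tall.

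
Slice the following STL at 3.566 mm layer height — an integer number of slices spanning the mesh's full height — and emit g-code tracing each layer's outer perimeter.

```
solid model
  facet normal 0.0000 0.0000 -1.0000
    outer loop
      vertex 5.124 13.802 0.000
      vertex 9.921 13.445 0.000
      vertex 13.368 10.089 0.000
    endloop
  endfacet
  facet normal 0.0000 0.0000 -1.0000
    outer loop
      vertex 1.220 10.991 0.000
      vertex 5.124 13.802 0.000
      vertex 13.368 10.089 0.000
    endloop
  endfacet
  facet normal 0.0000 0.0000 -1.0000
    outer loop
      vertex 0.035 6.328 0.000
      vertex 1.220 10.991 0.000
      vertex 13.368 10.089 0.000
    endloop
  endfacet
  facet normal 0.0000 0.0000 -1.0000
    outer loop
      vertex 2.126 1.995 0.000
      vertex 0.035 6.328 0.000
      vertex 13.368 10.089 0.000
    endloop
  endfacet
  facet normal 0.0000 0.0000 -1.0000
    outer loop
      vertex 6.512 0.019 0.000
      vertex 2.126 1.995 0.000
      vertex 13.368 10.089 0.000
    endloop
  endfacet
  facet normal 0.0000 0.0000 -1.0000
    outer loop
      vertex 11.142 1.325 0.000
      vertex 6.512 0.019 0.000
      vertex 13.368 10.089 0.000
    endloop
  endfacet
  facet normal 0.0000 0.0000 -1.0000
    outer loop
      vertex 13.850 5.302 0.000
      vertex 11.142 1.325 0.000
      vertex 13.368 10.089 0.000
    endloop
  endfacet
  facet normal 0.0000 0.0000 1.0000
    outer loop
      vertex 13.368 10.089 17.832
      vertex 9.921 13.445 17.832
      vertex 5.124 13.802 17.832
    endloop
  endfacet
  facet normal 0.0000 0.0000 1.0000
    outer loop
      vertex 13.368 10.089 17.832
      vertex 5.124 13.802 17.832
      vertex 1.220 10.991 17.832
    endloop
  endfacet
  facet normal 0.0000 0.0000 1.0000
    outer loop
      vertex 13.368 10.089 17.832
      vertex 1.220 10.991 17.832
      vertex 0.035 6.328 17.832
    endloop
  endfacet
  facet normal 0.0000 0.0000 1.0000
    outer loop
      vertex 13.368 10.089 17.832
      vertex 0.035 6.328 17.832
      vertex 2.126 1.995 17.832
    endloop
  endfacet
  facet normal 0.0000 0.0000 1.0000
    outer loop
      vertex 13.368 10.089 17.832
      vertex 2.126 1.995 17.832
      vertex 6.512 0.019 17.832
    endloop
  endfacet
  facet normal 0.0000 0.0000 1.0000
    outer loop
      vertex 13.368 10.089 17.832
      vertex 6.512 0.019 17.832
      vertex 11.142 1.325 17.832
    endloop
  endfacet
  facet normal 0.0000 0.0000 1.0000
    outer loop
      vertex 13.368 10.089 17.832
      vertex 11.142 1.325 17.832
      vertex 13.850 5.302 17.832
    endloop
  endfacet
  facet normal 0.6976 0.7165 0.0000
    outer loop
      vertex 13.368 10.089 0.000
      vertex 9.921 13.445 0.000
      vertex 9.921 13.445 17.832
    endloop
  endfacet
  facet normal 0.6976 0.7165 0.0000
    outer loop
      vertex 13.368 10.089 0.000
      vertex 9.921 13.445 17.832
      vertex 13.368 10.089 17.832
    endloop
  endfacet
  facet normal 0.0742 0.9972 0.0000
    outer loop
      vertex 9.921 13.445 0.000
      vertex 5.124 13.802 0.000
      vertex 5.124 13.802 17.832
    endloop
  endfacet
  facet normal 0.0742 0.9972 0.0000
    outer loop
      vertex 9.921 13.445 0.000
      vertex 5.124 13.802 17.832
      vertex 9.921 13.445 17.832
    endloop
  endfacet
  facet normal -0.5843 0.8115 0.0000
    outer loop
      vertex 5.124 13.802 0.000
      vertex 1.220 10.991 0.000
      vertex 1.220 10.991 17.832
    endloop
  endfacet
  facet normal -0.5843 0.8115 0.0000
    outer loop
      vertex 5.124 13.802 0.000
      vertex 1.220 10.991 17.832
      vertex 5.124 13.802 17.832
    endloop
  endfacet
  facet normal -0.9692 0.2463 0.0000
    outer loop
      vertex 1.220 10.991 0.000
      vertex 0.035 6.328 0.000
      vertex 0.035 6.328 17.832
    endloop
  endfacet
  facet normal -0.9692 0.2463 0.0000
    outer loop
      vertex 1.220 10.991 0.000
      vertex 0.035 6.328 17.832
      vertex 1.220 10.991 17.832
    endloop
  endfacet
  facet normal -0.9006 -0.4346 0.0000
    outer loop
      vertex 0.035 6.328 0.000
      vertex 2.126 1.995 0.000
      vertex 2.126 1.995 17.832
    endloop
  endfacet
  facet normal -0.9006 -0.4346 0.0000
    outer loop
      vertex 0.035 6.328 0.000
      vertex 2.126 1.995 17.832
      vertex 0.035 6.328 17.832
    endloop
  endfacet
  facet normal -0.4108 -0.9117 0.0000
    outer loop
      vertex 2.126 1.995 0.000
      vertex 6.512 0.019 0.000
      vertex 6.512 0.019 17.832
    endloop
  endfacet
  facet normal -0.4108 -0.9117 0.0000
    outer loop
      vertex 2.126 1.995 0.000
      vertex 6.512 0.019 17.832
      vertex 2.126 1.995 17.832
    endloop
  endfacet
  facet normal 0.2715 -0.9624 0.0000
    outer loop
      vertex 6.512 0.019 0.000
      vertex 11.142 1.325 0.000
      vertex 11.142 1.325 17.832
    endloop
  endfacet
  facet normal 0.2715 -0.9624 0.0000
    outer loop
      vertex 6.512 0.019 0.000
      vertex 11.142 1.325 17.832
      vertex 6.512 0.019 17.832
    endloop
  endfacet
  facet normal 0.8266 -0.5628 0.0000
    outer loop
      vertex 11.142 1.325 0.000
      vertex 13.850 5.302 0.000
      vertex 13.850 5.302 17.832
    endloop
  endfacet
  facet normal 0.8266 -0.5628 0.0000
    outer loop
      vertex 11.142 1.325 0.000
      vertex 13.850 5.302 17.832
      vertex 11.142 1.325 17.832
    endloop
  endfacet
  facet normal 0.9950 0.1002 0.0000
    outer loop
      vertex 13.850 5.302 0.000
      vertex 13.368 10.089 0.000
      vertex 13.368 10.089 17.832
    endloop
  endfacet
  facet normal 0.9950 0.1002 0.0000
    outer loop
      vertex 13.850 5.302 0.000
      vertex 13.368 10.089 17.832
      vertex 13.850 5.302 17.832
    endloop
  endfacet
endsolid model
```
; perimeter-only toolpath
G21 ; units = mm
G90 ; absolute positioning
G28 ; home
; layer 1
G0 Z3.566
G0 X13.368 Y10.089
G1 X9.921 Y13.445
G1 X5.124 Y13.802
G1 X1.220 Y10.991
G1 X0.035 Y6.328
G1 X2.126 Y1.995
G1 X6.512 Y0.019
G1 X11.142 Y1.325
G1 X13.850 Y5.302
G1 X13.368 Y10.089
; layer 2
G0 Z7.133
G0 X13.368 Y10.089
G1 X9.921 Y13.445
G1 X5.124 Y13.802
G1 X1.220 Y10.991
G1 X0.035 Y6.328
G1 X2.126 Y1.995
G1 X6.512 Y0.019
G1 X11.142 Y1.325
G1 X13.850 Y5.302
G1 X13.368 Y10.089
; layer 3
G0 Z10.699
G0 X13.368 Y10.089
G1 X9.921 Y13.445
G1 X5.124 Y13.802
G1 X1.220 Y10.991
G1 X0.035 Y6.328
G1 X2.126 Y1.995
G1 X6.512 Y0.019
G1 X11.142 Y1.325
G1 X13.850 Y5.302
G1 X13.368 Y10.089
; layer 4
G0 Z14.266
G0 X13.368 Y10.089
G1 X9.921 Y13.445
G1 X5.124 Y13.802
G1 X1.220 Y10.991
G1 X0.035 Y6.328
G1 X2.126 Y1.995
G1 X6.512 Y0.019
G1 X11.142 Y1.325
G1 X13.850 Y5.302
G1 X13.368 Y10.089
; layer 5
G0 Z17.832
G0 X13.368 Y10.089
G1 X9.921 Y13.445
G1 X5.124 Y13.802
G1 X1.220 Y10.991
G1 X0.035 Y6.328
G1 X2.126 Y1.995
G1 X6.512 Y0.019
G1 X11.142 Y1.325
G1 X13.850 Y5.302
G1 X13.368 Y10.089
M2 ; end

The solid is a regular 9-sided prism (a cylinder approximated with 9 flat sides), circumscribed radius ≈ 7.03 mm, height ≈ 17.8 mm. Slicing at Δz = 3.566 mm — 5 equal slices spanning the solid's height, so layer i sits at z = i·h/5 — gives 5 non-empty perimeters. Each is a 9-segment closed polygon; G0 lifts to the layer z and rapids to the start vertex, then G1 traces the edges.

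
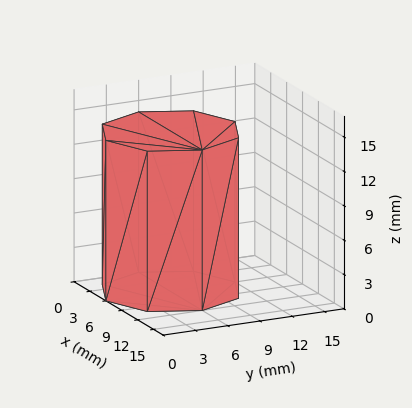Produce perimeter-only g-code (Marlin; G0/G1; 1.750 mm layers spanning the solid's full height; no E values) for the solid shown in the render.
Reading the render: the shape is a regular 8-sided prism (a cylinder approximated with 8 flat sides), circumscribed radius ≈ 6 mm, height ≈ 14 mm (dimensions read to the nearest mm from the axis ticks). For the g-code, the solid's height is divided into equal slices at the stated Δz and each level perimeter traced with G1 moves after a G0 lift.

; perimeter-only toolpath
G21 ; units = mm
G90 ; absolute positioning
G28 ; home
; layer 1
G0 Z1.750
G0 X12.000 Y6.000
G1 X10.243 Y10.243
G1 X6.000 Y12.000
G1 X1.757 Y10.243
G1 X0.000 Y6.000
G1 X1.757 Y1.757
G1 X6.000 Y0.000
G1 X10.243 Y1.757
G1 X12.000 Y6.000
; layer 2
G0 Z3.500
G0 X12.000 Y6.000
G1 X10.243 Y10.243
G1 X6.000 Y12.000
G1 X1.757 Y10.243
G1 X0.000 Y6.000
G1 X1.757 Y1.757
G1 X6.000 Y0.000
G1 X10.243 Y1.757
G1 X12.000 Y6.000
; layer 3
G0 Z5.250
G0 X12.000 Y6.000
G1 X10.243 Y10.243
G1 X6.000 Y12.000
G1 X1.757 Y10.243
G1 X0.000 Y6.000
G1 X1.757 Y1.757
G1 X6.000 Y0.000
G1 X10.243 Y1.757
G1 X12.000 Y6.000
; layer 4
G0 Z7.000
G0 X12.000 Y6.000
G1 X10.243 Y10.243
G1 X6.000 Y12.000
G1 X1.757 Y10.243
G1 X0.000 Y6.000
G1 X1.757 Y1.757
G1 X6.000 Y0.000
G1 X10.243 Y1.757
G1 X12.000 Y6.000
; layer 5
G0 Z8.750
G0 X12.000 Y6.000
G1 X10.243 Y10.243
G1 X6.000 Y12.000
G1 X1.757 Y10.243
G1 X0.000 Y6.000
G1 X1.757 Y1.757
G1 X6.000 Y0.000
G1 X10.243 Y1.757
G1 X12.000 Y6.000
; layer 6
G0 Z10.500
G0 X12.000 Y6.000
G1 X10.243 Y10.243
G1 X6.000 Y12.000
G1 X1.757 Y10.243
G1 X0.000 Y6.000
G1 X1.757 Y1.757
G1 X6.000 Y0.000
G1 X10.243 Y1.757
G1 X12.000 Y6.000
; layer 7
G0 Z12.250
G0 X12.000 Y6.000
G1 X10.243 Y10.243
G1 X6.000 Y12.000
G1 X1.757 Y10.243
G1 X0.000 Y6.000
G1 X1.757 Y1.757
G1 X6.000 Y0.000
G1 X10.243 Y1.757
G1 X12.000 Y6.000
; layer 8
G0 Z14.000
G0 X12.000 Y6.000
G1 X10.243 Y10.243
G1 X6.000 Y12.000
G1 X1.757 Y10.243
G1 X0.000 Y6.000
G1 X1.757 Y1.757
G1 X6.000 Y0.000
G1 X10.243 Y1.757
G1 X12.000 Y6.000
M2 ; end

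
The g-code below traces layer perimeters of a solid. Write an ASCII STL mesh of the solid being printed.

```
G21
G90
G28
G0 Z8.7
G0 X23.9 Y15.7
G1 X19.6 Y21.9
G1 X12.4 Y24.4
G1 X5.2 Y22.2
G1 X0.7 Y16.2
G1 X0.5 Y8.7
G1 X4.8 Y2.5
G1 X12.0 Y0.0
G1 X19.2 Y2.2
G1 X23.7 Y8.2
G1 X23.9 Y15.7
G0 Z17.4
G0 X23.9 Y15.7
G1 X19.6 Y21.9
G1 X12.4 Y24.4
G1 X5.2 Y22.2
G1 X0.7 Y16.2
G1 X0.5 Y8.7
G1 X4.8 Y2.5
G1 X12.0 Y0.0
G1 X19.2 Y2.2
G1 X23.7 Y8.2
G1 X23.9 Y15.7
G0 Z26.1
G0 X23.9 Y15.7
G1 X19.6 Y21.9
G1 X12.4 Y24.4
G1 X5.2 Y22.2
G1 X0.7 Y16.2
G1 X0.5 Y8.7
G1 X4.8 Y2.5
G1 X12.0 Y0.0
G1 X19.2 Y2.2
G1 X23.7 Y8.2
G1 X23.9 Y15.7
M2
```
solid part
  facet normal 0.0000 0.0000 -1.0000
    outer loop
      vertex 12.4 24.4 0.0
      vertex 19.6 21.9 0.0
      vertex 23.9 15.7 0.0
    endloop
  endfacet
  facet normal 0.0000 0.0000 -1.0000
    outer loop
      vertex 5.2 22.2 0.0
      vertex 12.4 24.4 0.0
      vertex 23.9 15.7 0.0
    endloop
  endfacet
  facet normal 0.0000 0.0000 -1.0000
    outer loop
      vertex 0.7 16.2 0.0
      vertex 5.2 22.2 0.0
      vertex 23.9 15.7 0.0
    endloop
  endfacet
  facet normal 0.0000 0.0000 -1.0000
    outer loop
      vertex 0.5 8.7 0.0
      vertex 0.7 16.2 0.0
      vertex 23.9 15.7 0.0
    endloop
  endfacet
  facet normal 0.0000 0.0000 -1.0000
    outer loop
      vertex 4.8 2.5 0.0
      vertex 0.5 8.7 0.0
      vertex 23.9 15.7 0.0
    endloop
  endfacet
  facet normal 0.0000 0.0000 -1.0000
    outer loop
      vertex 12.0 0.0 0.0
      vertex 4.8 2.5 0.0
      vertex 23.9 15.7 0.0
    endloop
  endfacet
  facet normal 0.0000 0.0000 -1.0000
    outer loop
      vertex 19.2 2.2 0.0
      vertex 12.0 0.0 0.0
      vertex 23.9 15.7 0.0
    endloop
  endfacet
  facet normal 0.0000 0.0000 -1.0000
    outer loop
      vertex 23.7 8.2 0.0
      vertex 19.2 2.2 0.0
      vertex 23.9 15.7 0.0
    endloop
  endfacet
  facet normal 0.0000 0.0000 1.0000
    outer loop
      vertex 23.9 15.7 26.1
      vertex 19.6 21.9 26.1
      vertex 12.4 24.4 26.1
    endloop
  endfacet
  facet normal 0.0000 0.0000 1.0000
    outer loop
      vertex 23.9 15.7 26.1
      vertex 12.4 24.4 26.1
      vertex 5.2 22.2 26.1
    endloop
  endfacet
  facet normal 0.0000 0.0000 1.0000
    outer loop
      vertex 23.9 15.7 26.1
      vertex 5.2 22.2 26.1
      vertex 0.7 16.2 26.1
    endloop
  endfacet
  facet normal 0.0000 0.0000 1.0000
    outer loop
      vertex 23.9 15.7 26.1
      vertex 0.7 16.2 26.1
      vertex 0.5 8.7 26.1
    endloop
  endfacet
  facet normal 0.0000 0.0000 1.0000
    outer loop
      vertex 23.9 15.7 26.1
      vertex 0.5 8.7 26.1
      vertex 4.8 2.5 26.1
    endloop
  endfacet
  facet normal 0.0000 0.0000 1.0000
    outer loop
      vertex 23.9 15.7 26.1
      vertex 4.8 2.5 26.1
      vertex 12.0 0.0 26.1
    endloop
  endfacet
  facet normal 0.0000 0.0000 1.0000
    outer loop
      vertex 23.9 15.7 26.1
      vertex 12.0 0.0 26.1
      vertex 19.2 2.2 26.1
    endloop
  endfacet
  facet normal 0.0000 0.0000 1.0000
    outer loop
      vertex 23.9 15.7 26.1
      vertex 19.2 2.2 26.1
      vertex 23.7 8.2 26.1
    endloop
  endfacet
  facet normal 0.8217 0.5699 0.0000
    outer loop
      vertex 23.9 15.7 0.0
      vertex 19.6 21.9 0.0
      vertex 19.6 21.9 26.1
    endloop
  endfacet
  facet normal 0.8217 0.5699 0.0000
    outer loop
      vertex 23.9 15.7 0.0
      vertex 19.6 21.9 26.1
      vertex 23.9 15.7 26.1
    endloop
  endfacet
  facet normal 0.3280 0.9447 0.0000
    outer loop
      vertex 19.6 21.9 0.0
      vertex 12.4 24.4 0.0
      vertex 12.4 24.4 26.1
    endloop
  endfacet
  facet normal 0.3280 0.9447 0.0000
    outer loop
      vertex 19.6 21.9 0.0
      vertex 12.4 24.4 26.1
      vertex 19.6 21.9 26.1
    endloop
  endfacet
  facet normal -0.2922 0.9564 0.0000
    outer loop
      vertex 12.4 24.4 0.0
      vertex 5.2 22.2 0.0
      vertex 5.2 22.2 26.1
    endloop
  endfacet
  facet normal -0.2922 0.9564 0.0000
    outer loop
      vertex 12.4 24.4 0.0
      vertex 5.2 22.2 26.1
      vertex 12.4 24.4 26.1
    endloop
  endfacet
  facet normal -0.8000 0.6000 0.0000
    outer loop
      vertex 5.2 22.2 0.0
      vertex 0.7 16.2 0.0
      vertex 0.7 16.2 26.1
    endloop
  endfacet
  facet normal -0.8000 0.6000 0.0000
    outer loop
      vertex 5.2 22.2 0.0
      vertex 0.7 16.2 26.1
      vertex 5.2 22.2 26.1
    endloop
  endfacet
  facet normal -0.9996 0.0267 0.0000
    outer loop
      vertex 0.7 16.2 0.0
      vertex 0.5 8.7 0.0
      vertex 0.5 8.7 26.1
    endloop
  endfacet
  facet normal -0.9996 0.0267 0.0000
    outer loop
      vertex 0.7 16.2 0.0
      vertex 0.5 8.7 26.1
      vertex 0.7 16.2 26.1
    endloop
  endfacet
  facet normal -0.8217 -0.5699 0.0000
    outer loop
      vertex 0.5 8.7 0.0
      vertex 4.8 2.5 0.0
      vertex 4.8 2.5 26.1
    endloop
  endfacet
  facet normal -0.8217 -0.5699 0.0000
    outer loop
      vertex 0.5 8.7 0.0
      vertex 4.8 2.5 26.1
      vertex 0.5 8.7 26.1
    endloop
  endfacet
  facet normal -0.3280 -0.9447 0.0000
    outer loop
      vertex 4.8 2.5 0.0
      vertex 12.0 0.0 0.0
      vertex 12.0 0.0 26.1
    endloop
  endfacet
  facet normal -0.3280 -0.9447 0.0000
    outer loop
      vertex 4.8 2.5 0.0
      vertex 12.0 0.0 26.1
      vertex 4.8 2.5 26.1
    endloop
  endfacet
  facet normal 0.2922 -0.9564 0.0000
    outer loop
      vertex 12.0 0.0 0.0
      vertex 19.2 2.2 0.0
      vertex 19.2 2.2 26.1
    endloop
  endfacet
  facet normal 0.2922 -0.9564 0.0000
    outer loop
      vertex 12.0 0.0 0.0
      vertex 19.2 2.2 26.1
      vertex 12.0 0.0 26.1
    endloop
  endfacet
  facet normal 0.8000 -0.6000 0.0000
    outer loop
      vertex 19.2 2.2 0.0
      vertex 23.7 8.2 0.0
      vertex 23.7 8.2 26.1
    endloop
  endfacet
  facet normal 0.8000 -0.6000 0.0000
    outer loop
      vertex 19.2 2.2 0.0
      vertex 23.7 8.2 26.1
      vertex 19.2 2.2 26.1
    endloop
  endfacet
  facet normal 0.9996 -0.0267 0.0000
    outer loop
      vertex 23.7 8.2 0.0
      vertex 23.9 15.7 0.0
      vertex 23.9 15.7 26.1
    endloop
  endfacet
  facet normal 0.9996 -0.0267 0.0000
    outer loop
      vertex 23.7 8.2 0.0
      vertex 23.9 15.7 26.1
      vertex 23.7 8.2 26.1
    endloop
  endfacet
endsolid part

The G0 Z moves step by Δz≈8.7 mm. Every layer's G1 loop is the same polygon, so the solid is a straight extrusion of it from z=0 to z≈26.1. Closing with flat bottom and top caps and triangulating gives 36 facets — a regular 10-sided prism (a cylinder approximated with 10 flat sides), circumscribed radius ≈ 12.2 mm, height ≈ 26.1 mm.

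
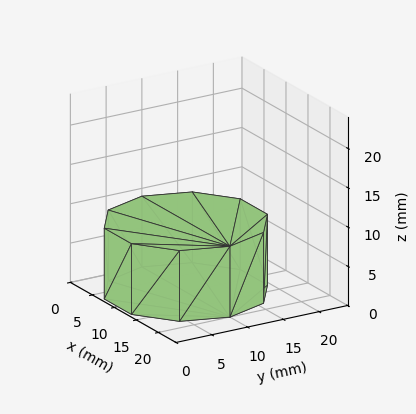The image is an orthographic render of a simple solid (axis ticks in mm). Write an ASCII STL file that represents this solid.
Reading the render: the shape is a regular 10-sided prism (a cylinder approximated with 10 flat sides), circumscribed radius ≈ 10 mm, height ≈ 9 mm (dimensions read to the nearest mm from the axis ticks). For the STL, each face is triangulated and given an outward normal.

solid part
  facet normal 0.0000 0.0000 -1.0000
    outer loop
      vertex 13.09 19.51 0.00
      vertex 18.09 15.88 0.00
      vertex 20.00 10.00 0.00
    endloop
  endfacet
  facet normal 0.0000 0.0000 -1.0000
    outer loop
      vertex 6.91 19.51 0.00
      vertex 13.09 19.51 0.00
      vertex 20.00 10.00 0.00
    endloop
  endfacet
  facet normal 0.0000 0.0000 -1.0000
    outer loop
      vertex 1.91 15.88 0.00
      vertex 6.91 19.51 0.00
      vertex 20.00 10.00 0.00
    endloop
  endfacet
  facet normal 0.0000 0.0000 -1.0000
    outer loop
      vertex 0.00 10.00 0.00
      vertex 1.91 15.88 0.00
      vertex 20.00 10.00 0.00
    endloop
  endfacet
  facet normal 0.0000 0.0000 -1.0000
    outer loop
      vertex 1.91 4.12 0.00
      vertex 0.00 10.00 0.00
      vertex 20.00 10.00 0.00
    endloop
  endfacet
  facet normal 0.0000 0.0000 -1.0000
    outer loop
      vertex 6.91 0.49 0.00
      vertex 1.91 4.12 0.00
      vertex 20.00 10.00 0.00
    endloop
  endfacet
  facet normal 0.0000 0.0000 -1.0000
    outer loop
      vertex 13.09 0.49 0.00
      vertex 6.91 0.49 0.00
      vertex 20.00 10.00 0.00
    endloop
  endfacet
  facet normal 0.0000 0.0000 -1.0000
    outer loop
      vertex 18.09 4.12 0.00
      vertex 13.09 0.49 0.00
      vertex 20.00 10.00 0.00
    endloop
  endfacet
  facet normal 0.0000 0.0000 1.0000
    outer loop
      vertex 20.00 10.00 9.00
      vertex 18.09 15.88 9.00
      vertex 13.09 19.51 9.00
    endloop
  endfacet
  facet normal 0.0000 0.0000 1.0000
    outer loop
      vertex 20.00 10.00 9.00
      vertex 13.09 19.51 9.00
      vertex 6.91 19.51 9.00
    endloop
  endfacet
  facet normal 0.0000 0.0000 1.0000
    outer loop
      vertex 20.00 10.00 9.00
      vertex 6.91 19.51 9.00
      vertex 1.91 15.88 9.00
    endloop
  endfacet
  facet normal 0.0000 0.0000 1.0000
    outer loop
      vertex 20.00 10.00 9.00
      vertex 1.91 15.88 9.00
      vertex 0.00 10.00 9.00
    endloop
  endfacet
  facet normal 0.0000 0.0000 1.0000
    outer loop
      vertex 20.00 10.00 9.00
      vertex 0.00 10.00 9.00
      vertex 1.91 4.12 9.00
    endloop
  endfacet
  facet normal 0.0000 0.0000 1.0000
    outer loop
      vertex 20.00 10.00 9.00
      vertex 1.91 4.12 9.00
      vertex 6.91 0.49 9.00
    endloop
  endfacet
  facet normal 0.0000 0.0000 1.0000
    outer loop
      vertex 20.00 10.00 9.00
      vertex 6.91 0.49 9.00
      vertex 13.09 0.49 9.00
    endloop
  endfacet
  facet normal 0.0000 0.0000 1.0000
    outer loop
      vertex 20.00 10.00 9.00
      vertex 13.09 0.49 9.00
      vertex 18.09 4.12 9.00
    endloop
  endfacet
  facet normal 0.9511 0.3089 0.0000
    outer loop
      vertex 20.00 10.00 0.00
      vertex 18.09 15.88 0.00
      vertex 18.09 15.88 9.00
    endloop
  endfacet
  facet normal 0.9511 0.3089 0.0000
    outer loop
      vertex 20.00 10.00 0.00
      vertex 18.09 15.88 9.00
      vertex 20.00 10.00 9.00
    endloop
  endfacet
  facet normal 0.5875 0.8092 0.0000
    outer loop
      vertex 18.09 15.88 0.00
      vertex 13.09 19.51 0.00
      vertex 13.09 19.51 9.00
    endloop
  endfacet
  facet normal 0.5875 0.8092 0.0000
    outer loop
      vertex 18.09 15.88 0.00
      vertex 13.09 19.51 9.00
      vertex 18.09 15.88 9.00
    endloop
  endfacet
  facet normal 0.0000 1.0000 0.0000
    outer loop
      vertex 13.09 19.51 0.00
      vertex 6.91 19.51 0.00
      vertex 6.91 19.51 9.00
    endloop
  endfacet
  facet normal 0.0000 1.0000 0.0000
    outer loop
      vertex 13.09 19.51 0.00
      vertex 6.91 19.51 9.00
      vertex 13.09 19.51 9.00
    endloop
  endfacet
  facet normal -0.5875 0.8092 0.0000
    outer loop
      vertex 6.91 19.51 0.00
      vertex 1.91 15.88 0.00
      vertex 1.91 15.88 9.00
    endloop
  endfacet
  facet normal -0.5875 0.8092 0.0000
    outer loop
      vertex 6.91 19.51 0.00
      vertex 1.91 15.88 9.00
      vertex 6.91 19.51 9.00
    endloop
  endfacet
  facet normal -0.9511 0.3089 0.0000
    outer loop
      vertex 1.91 15.88 0.00
      vertex 0.00 10.00 0.00
      vertex 0.00 10.00 9.00
    endloop
  endfacet
  facet normal -0.9511 0.3089 0.0000
    outer loop
      vertex 1.91 15.88 0.00
      vertex 0.00 10.00 9.00
      vertex 1.91 15.88 9.00
    endloop
  endfacet
  facet normal -0.9511 -0.3089 0.0000
    outer loop
      vertex 0.00 10.00 0.00
      vertex 1.91 4.12 0.00
      vertex 1.91 4.12 9.00
    endloop
  endfacet
  facet normal -0.9511 -0.3089 0.0000
    outer loop
      vertex 0.00 10.00 0.00
      vertex 1.91 4.12 9.00
      vertex 0.00 10.00 9.00
    endloop
  endfacet
  facet normal -0.5875 -0.8092 0.0000
    outer loop
      vertex 1.91 4.12 0.00
      vertex 6.91 0.49 0.00
      vertex 6.91 0.49 9.00
    endloop
  endfacet
  facet normal -0.5875 -0.8092 0.0000
    outer loop
      vertex 1.91 4.12 0.00
      vertex 6.91 0.49 9.00
      vertex 1.91 4.12 9.00
    endloop
  endfacet
  facet normal 0.0000 -1.0000 0.0000
    outer loop
      vertex 6.91 0.49 0.00
      vertex 13.09 0.49 0.00
      vertex 13.09 0.49 9.00
    endloop
  endfacet
  facet normal 0.0000 -1.0000 0.0000
    outer loop
      vertex 6.91 0.49 0.00
      vertex 13.09 0.49 9.00
      vertex 6.91 0.49 9.00
    endloop
  endfacet
  facet normal 0.5875 -0.8092 0.0000
    outer loop
      vertex 13.09 0.49 0.00
      vertex 18.09 4.12 0.00
      vertex 18.09 4.12 9.00
    endloop
  endfacet
  facet normal 0.5875 -0.8092 0.0000
    outer loop
      vertex 13.09 0.49 0.00
      vertex 18.09 4.12 9.00
      vertex 13.09 0.49 9.00
    endloop
  endfacet
  facet normal 0.9511 -0.3089 0.0000
    outer loop
      vertex 18.09 4.12 0.00
      vertex 20.00 10.00 0.00
      vertex 20.00 10.00 9.00
    endloop
  endfacet
  facet normal 0.9511 -0.3089 0.0000
    outer loop
      vertex 18.09 4.12 0.00
      vertex 20.00 10.00 9.00
      vertex 18.09 4.12 9.00
    endloop
  endfacet
endsolid part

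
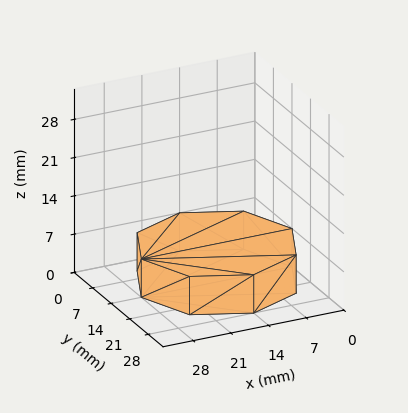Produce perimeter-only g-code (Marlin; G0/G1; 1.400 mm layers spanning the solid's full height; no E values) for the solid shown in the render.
Reading the render: the shape is a regular 8-sided prism (a cylinder approximated with 8 flat sides), circumscribed radius ≈ 14 mm, height ≈ 7 mm (dimensions read to the nearest mm from the axis ticks). For the g-code, the solid's height is divided into equal slices at the stated Δz and each level perimeter traced with G1 moves after a G0 lift.

; perimeter-only toolpath
G21 ; units = mm
G90 ; absolute positioning
G28 ; home
; layer 1
G0 Z1.400
G0 X28.000 Y14.000
G1 X23.899 Y23.899
G1 X14.000 Y28.000
G1 X4.101 Y23.899
G1 X0.000 Y14.000
G1 X4.101 Y4.101
G1 X14.000 Y0.000
G1 X23.899 Y4.101
G1 X28.000 Y14.000
; layer 2
G0 Z2.800
G0 X28.000 Y14.000
G1 X23.899 Y23.899
G1 X14.000 Y28.000
G1 X4.101 Y23.899
G1 X0.000 Y14.000
G1 X4.101 Y4.101
G1 X14.000 Y0.000
G1 X23.899 Y4.101
G1 X28.000 Y14.000
; layer 3
G0 Z4.200
G0 X28.000 Y14.000
G1 X23.899 Y23.899
G1 X14.000 Y28.000
G1 X4.101 Y23.899
G1 X0.000 Y14.000
G1 X4.101 Y4.101
G1 X14.000 Y0.000
G1 X23.899 Y4.101
G1 X28.000 Y14.000
; layer 4
G0 Z5.600
G0 X28.000 Y14.000
G1 X23.899 Y23.899
G1 X14.000 Y28.000
G1 X4.101 Y23.899
G1 X0.000 Y14.000
G1 X4.101 Y4.101
G1 X14.000 Y0.000
G1 X23.899 Y4.101
G1 X28.000 Y14.000
; layer 5
G0 Z7.000
G0 X28.000 Y14.000
G1 X23.899 Y23.899
G1 X14.000 Y28.000
G1 X4.101 Y23.899
G1 X0.000 Y14.000
G1 X4.101 Y4.101
G1 X14.000 Y0.000
G1 X23.899 Y4.101
G1 X28.000 Y14.000
M2 ; end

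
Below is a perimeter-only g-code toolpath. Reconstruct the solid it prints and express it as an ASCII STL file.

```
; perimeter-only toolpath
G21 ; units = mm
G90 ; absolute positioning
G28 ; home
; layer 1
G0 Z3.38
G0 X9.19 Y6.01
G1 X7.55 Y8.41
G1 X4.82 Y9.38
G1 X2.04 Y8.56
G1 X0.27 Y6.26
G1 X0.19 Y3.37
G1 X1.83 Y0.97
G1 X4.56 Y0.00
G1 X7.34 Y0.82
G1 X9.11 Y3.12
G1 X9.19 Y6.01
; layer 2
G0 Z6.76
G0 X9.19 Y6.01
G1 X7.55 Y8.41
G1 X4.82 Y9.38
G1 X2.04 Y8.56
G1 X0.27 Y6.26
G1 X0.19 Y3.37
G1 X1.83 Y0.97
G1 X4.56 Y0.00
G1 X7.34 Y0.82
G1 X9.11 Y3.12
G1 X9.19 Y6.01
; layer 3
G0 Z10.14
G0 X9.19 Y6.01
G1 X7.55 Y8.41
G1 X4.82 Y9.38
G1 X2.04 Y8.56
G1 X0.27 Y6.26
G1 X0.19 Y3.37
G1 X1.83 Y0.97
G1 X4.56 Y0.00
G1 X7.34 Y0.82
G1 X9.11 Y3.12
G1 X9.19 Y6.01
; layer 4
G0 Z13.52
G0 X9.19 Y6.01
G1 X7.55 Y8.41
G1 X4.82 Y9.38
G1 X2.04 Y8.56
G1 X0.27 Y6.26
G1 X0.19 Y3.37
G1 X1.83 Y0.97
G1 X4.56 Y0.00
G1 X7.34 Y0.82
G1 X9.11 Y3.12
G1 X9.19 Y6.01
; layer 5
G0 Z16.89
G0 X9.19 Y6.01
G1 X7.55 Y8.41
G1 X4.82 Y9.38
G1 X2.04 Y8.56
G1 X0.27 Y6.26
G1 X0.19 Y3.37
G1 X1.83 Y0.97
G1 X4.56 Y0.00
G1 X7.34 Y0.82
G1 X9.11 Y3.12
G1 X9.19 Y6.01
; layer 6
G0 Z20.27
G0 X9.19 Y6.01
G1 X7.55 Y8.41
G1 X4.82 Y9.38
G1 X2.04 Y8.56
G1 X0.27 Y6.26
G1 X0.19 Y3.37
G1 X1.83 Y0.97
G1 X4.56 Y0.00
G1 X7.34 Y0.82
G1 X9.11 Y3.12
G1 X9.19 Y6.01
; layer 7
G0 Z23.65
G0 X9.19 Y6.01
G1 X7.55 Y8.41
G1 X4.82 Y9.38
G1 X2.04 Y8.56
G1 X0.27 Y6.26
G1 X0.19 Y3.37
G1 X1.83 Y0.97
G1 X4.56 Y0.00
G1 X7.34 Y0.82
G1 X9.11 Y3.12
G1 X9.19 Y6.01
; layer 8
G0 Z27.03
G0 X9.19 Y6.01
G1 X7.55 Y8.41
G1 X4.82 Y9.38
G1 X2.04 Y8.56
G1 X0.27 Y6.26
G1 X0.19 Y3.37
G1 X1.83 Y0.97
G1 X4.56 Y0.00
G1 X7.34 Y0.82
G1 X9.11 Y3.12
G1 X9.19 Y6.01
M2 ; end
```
solid part
  facet normal 0.0000 0.0000 -1.0000
    outer loop
      vertex 4.82 9.38 0.00
      vertex 7.55 8.41 0.00
      vertex 9.19 6.01 0.00
    endloop
  endfacet
  facet normal 0.0000 0.0000 -1.0000
    outer loop
      vertex 2.04 8.56 0.00
      vertex 4.82 9.38 0.00
      vertex 9.19 6.01 0.00
    endloop
  endfacet
  facet normal 0.0000 0.0000 -1.0000
    outer loop
      vertex 0.27 6.26 0.00
      vertex 2.04 8.56 0.00
      vertex 9.19 6.01 0.00
    endloop
  endfacet
  facet normal 0.0000 0.0000 -1.0000
    outer loop
      vertex 0.19 3.37 0.00
      vertex 0.27 6.26 0.00
      vertex 9.19 6.01 0.00
    endloop
  endfacet
  facet normal 0.0000 0.0000 -1.0000
    outer loop
      vertex 1.83 0.97 0.00
      vertex 0.19 3.37 0.00
      vertex 9.19 6.01 0.00
    endloop
  endfacet
  facet normal 0.0000 0.0000 -1.0000
    outer loop
      vertex 4.56 0.00 0.00
      vertex 1.83 0.97 0.00
      vertex 9.19 6.01 0.00
    endloop
  endfacet
  facet normal 0.0000 0.0000 -1.0000
    outer loop
      vertex 7.34 0.82 0.00
      vertex 4.56 0.00 0.00
      vertex 9.19 6.01 0.00
    endloop
  endfacet
  facet normal 0.0000 0.0000 -1.0000
    outer loop
      vertex 9.11 3.12 0.00
      vertex 7.34 0.82 0.00
      vertex 9.19 6.01 0.00
    endloop
  endfacet
  facet normal 0.0000 0.0000 1.0000
    outer loop
      vertex 9.19 6.01 27.03
      vertex 7.55 8.41 27.03
      vertex 4.82 9.38 27.03
    endloop
  endfacet
  facet normal 0.0000 0.0000 1.0000
    outer loop
      vertex 9.19 6.01 27.03
      vertex 4.82 9.38 27.03
      vertex 2.04 8.56 27.03
    endloop
  endfacet
  facet normal 0.0000 0.0000 1.0000
    outer loop
      vertex 9.19 6.01 27.03
      vertex 2.04 8.56 27.03
      vertex 0.27 6.26 27.03
    endloop
  endfacet
  facet normal 0.0000 0.0000 1.0000
    outer loop
      vertex 9.19 6.01 27.03
      vertex 0.27 6.26 27.03
      vertex 0.19 3.37 27.03
    endloop
  endfacet
  facet normal 0.0000 0.0000 1.0000
    outer loop
      vertex 9.19 6.01 27.03
      vertex 0.19 3.37 27.03
      vertex 1.83 0.97 27.03
    endloop
  endfacet
  facet normal 0.0000 0.0000 1.0000
    outer loop
      vertex 9.19 6.01 27.03
      vertex 1.83 0.97 27.03
      vertex 4.56 0.00 27.03
    endloop
  endfacet
  facet normal 0.0000 0.0000 1.0000
    outer loop
      vertex 9.19 6.01 27.03
      vertex 4.56 0.00 27.03
      vertex 7.34 0.82 27.03
    endloop
  endfacet
  facet normal 0.0000 0.0000 1.0000
    outer loop
      vertex 9.19 6.01 27.03
      vertex 7.34 0.82 27.03
      vertex 9.11 3.12 27.03
    endloop
  endfacet
  facet normal 0.8256 0.5642 0.0000
    outer loop
      vertex 9.19 6.01 0.00
      vertex 7.55 8.41 0.00
      vertex 7.55 8.41 27.03
    endloop
  endfacet
  facet normal 0.8256 0.5642 0.0000
    outer loop
      vertex 9.19 6.01 0.00
      vertex 7.55 8.41 27.03
      vertex 9.19 6.01 27.03
    endloop
  endfacet
  facet normal 0.3348 0.9423 0.0000
    outer loop
      vertex 7.55 8.41 0.00
      vertex 4.82 9.38 0.00
      vertex 4.82 9.38 27.03
    endloop
  endfacet
  facet normal 0.3348 0.9423 0.0000
    outer loop
      vertex 7.55 8.41 0.00
      vertex 4.82 9.38 27.03
      vertex 7.55 8.41 27.03
    endloop
  endfacet
  facet normal -0.2829 0.9591 0.0000
    outer loop
      vertex 4.82 9.38 0.00
      vertex 2.04 8.56 0.00
      vertex 2.04 8.56 27.03
    endloop
  endfacet
  facet normal -0.2829 0.9591 0.0000
    outer loop
      vertex 4.82 9.38 0.00
      vertex 2.04 8.56 27.03
      vertex 4.82 9.38 27.03
    endloop
  endfacet
  facet normal -0.7925 0.6099 0.0000
    outer loop
      vertex 2.04 8.56 0.00
      vertex 0.27 6.26 0.00
      vertex 0.27 6.26 27.03
    endloop
  endfacet
  facet normal -0.7925 0.6099 0.0000
    outer loop
      vertex 2.04 8.56 0.00
      vertex 0.27 6.26 27.03
      vertex 2.04 8.56 27.03
    endloop
  endfacet
  facet normal -0.9996 0.0277 0.0000
    outer loop
      vertex 0.27 6.26 0.00
      vertex 0.19 3.37 0.00
      vertex 0.19 3.37 27.03
    endloop
  endfacet
  facet normal -0.9996 0.0277 0.0000
    outer loop
      vertex 0.27 6.26 0.00
      vertex 0.19 3.37 27.03
      vertex 0.27 6.26 27.03
    endloop
  endfacet
  facet normal -0.8256 -0.5642 0.0000
    outer loop
      vertex 0.19 3.37 0.00
      vertex 1.83 0.97 0.00
      vertex 1.83 0.97 27.03
    endloop
  endfacet
  facet normal -0.8256 -0.5642 0.0000
    outer loop
      vertex 0.19 3.37 0.00
      vertex 1.83 0.97 27.03
      vertex 0.19 3.37 27.03
    endloop
  endfacet
  facet normal -0.3348 -0.9423 0.0000
    outer loop
      vertex 1.83 0.97 0.00
      vertex 4.56 0.00 0.00
      vertex 4.56 0.00 27.03
    endloop
  endfacet
  facet normal -0.3348 -0.9423 0.0000
    outer loop
      vertex 1.83 0.97 0.00
      vertex 4.56 0.00 27.03
      vertex 1.83 0.97 27.03
    endloop
  endfacet
  facet normal 0.2829 -0.9591 0.0000
    outer loop
      vertex 4.56 0.00 0.00
      vertex 7.34 0.82 0.00
      vertex 7.34 0.82 27.03
    endloop
  endfacet
  facet normal 0.2829 -0.9591 0.0000
    outer loop
      vertex 4.56 0.00 0.00
      vertex 7.34 0.82 27.03
      vertex 4.56 0.00 27.03
    endloop
  endfacet
  facet normal 0.7925 -0.6099 0.0000
    outer loop
      vertex 7.34 0.82 0.00
      vertex 9.11 3.12 0.00
      vertex 9.11 3.12 27.03
    endloop
  endfacet
  facet normal 0.7925 -0.6099 0.0000
    outer loop
      vertex 7.34 0.82 0.00
      vertex 9.11 3.12 27.03
      vertex 7.34 0.82 27.03
    endloop
  endfacet
  facet normal 0.9996 -0.0277 0.0000
    outer loop
      vertex 9.11 3.12 0.00
      vertex 9.19 6.01 0.00
      vertex 9.19 6.01 27.03
    endloop
  endfacet
  facet normal 0.9996 -0.0277 0.0000
    outer loop
      vertex 9.11 3.12 0.00
      vertex 9.19 6.01 27.03
      vertex 9.11 3.12 27.03
    endloop
  endfacet
endsolid part

The G0 Z moves step by Δz≈3.38 mm. Every layer's G1 loop is the same polygon, so the solid is a straight extrusion of it from z=0 to z≈27. Closing with flat bottom and top caps and triangulating gives 36 facets — a regular 10-sided prism (a cylinder approximated with 10 flat sides), circumscribed radius ≈ 4.69 mm, height ≈ 27 mm.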